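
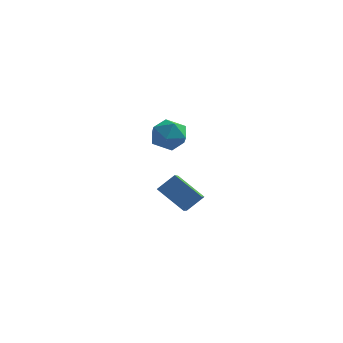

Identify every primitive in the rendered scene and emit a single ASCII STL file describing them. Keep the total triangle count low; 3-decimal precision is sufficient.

solid 
facet normal -0.793 0.246 0.557
outer loop
vertex -3.583 4.129 1.524
vertex -3.29 3.246 2.33
vertex -2.839 4.382 2.471
endloop
endfacet
facet normal -0.541 0.815 0.207
outer loop
vertex -3.583 4.129 1.524
vertex -2.839 4.382 2.471
vertex -2.588 4.832 1.354
endloop
endfacet
facet normal -0.557 0.670 -0.491
outer loop
vertex -3.583 4.129 1.524
vertex -2.588 4.832 1.354
vertex -2.885 3.975 0.523
endloop
endfacet
facet normal -0.819 0.010 -0.573
outer loop
vertex -3.583 4.129 1.524
vertex -2.885 3.975 0.523
vertex -3.319 2.995 1.126
endloop
endfacet
facet normal -0.965 -0.251 0.076
outer loop
vertex -3.583 4.129 1.524
vertex -3.319 2.995 1.126
vertex -3.29 3.246 2.33
endloop
endfacet
facet normal 0.141 0.907 0.397
outer loop
vertex -2.588 4.832 1.354
vertex -2.839 4.382 2.471
vertex -1.681 4.385 2.054
endloop
endfacet
facet normal -0.266 -0.014 0.964
outer loop
vertex -2.839 4.382 2.471
vertex -3.29 3.246 2.33
vertex -2.115 3.405 2.657
endloop
endfacet
facet normal -0.545 -0.818 0.184
outer loop
vertex -3.29 3.246 2.33
vertex -3.319 2.995 1.126
vertex -2.412 2.548 1.826
endloop
endfacet
facet normal -0.310 -0.395 -0.865
outer loop
vertex -3.319 2.995 1.126
vertex -2.885 3.975 0.523
vertex -2.161 2.998 0.709
endloop
endfacet
facet normal 0.113 0.671 -0.733
outer loop
vertex -2.885 3.975 0.523
vertex -2.588 4.832 1.354
vertex -1.71 4.134 0.85
endloop
endfacet
facet normal 0.819 -0.010 0.573
outer loop
vertex -1.417 3.251 1.656
vertex -1.681 4.385 2.054
vertex -2.115 3.405 2.657
endloop
endfacet
facet normal 0.557 -0.670 0.491
outer loop
vertex -1.417 3.251 1.656
vertex -2.115 3.405 2.657
vertex -2.412 2.548 1.826
endloop
endfacet
facet normal 0.541 -0.815 -0.207
outer loop
vertex -1.417 3.251 1.656
vertex -2.412 2.548 1.826
vertex -2.161 2.998 0.709
endloop
endfacet
facet normal 0.793 -0.246 -0.557
outer loop
vertex -1.417 3.251 1.656
vertex -2.161 2.998 0.709
vertex -1.71 4.134 0.85
endloop
endfacet
facet normal 0.965 0.251 -0.076
outer loop
vertex -1.417 3.251 1.656
vertex -1.71 4.134 0.85
vertex -1.681 4.385 2.054
endloop
endfacet
facet normal 0.310 0.395 0.865
outer loop
vertex -2.115 3.405 2.657
vertex -1.681 4.385 2.054
vertex -2.839 4.382 2.471
endloop
endfacet
facet normal -0.113 -0.671 0.733
outer loop
vertex -2.412 2.548 1.826
vertex -2.115 3.405 2.657
vertex -3.29 3.246 2.33
endloop
endfacet
facet normal -0.141 -0.907 -0.397
outer loop
vertex -2.161 2.998 0.709
vertex -2.412 2.548 1.826
vertex -3.319 2.995 1.126
endloop
endfacet
facet normal 0.266 0.014 -0.964
outer loop
vertex -1.71 4.134 0.85
vertex -2.161 2.998 0.709
vertex -2.885 3.975 0.523
endloop
endfacet
facet normal 0.545 0.818 -0.184
outer loop
vertex -1.681 4.385 2.054
vertex -1.71 4.134 0.85
vertex -2.588 4.832 1.354
endloop
endfacet
facet normal -0.629 -0.433 -0.646
outer loop
vertex 0.185 -4.381 0.049
vertex -1.362 -3.925 1.249
vertex -0.048 -2.567 -0.941
endloop
endfacet
facet normal 0.769 -0.227 -0.597
outer loop
vertex 0.782 -1.995 -0.089
vertex 0.185 -4.381 0.049
vertex -0.048 -2.567 -0.941
endloop
endfacet
facet normal -0.629 -0.433 -0.646
outer loop
vertex -0.048 -2.567 -0.941
vertex -1.362 -3.925 1.249
vertex -1.595 -2.111 0.259
endloop
endfacet
facet normal -0.112 0.872 -0.476
outer loop
vertex -1.595 -2.111 0.259
vertex 0.782 -1.995 -0.089
vertex -0.048 -2.567 -0.941
endloop
endfacet
facet normal 0.112 -0.872 0.476
outer loop
vertex 0.185 -4.381 0.049
vertex -0.532 -3.353 2.101
vertex -1.362 -3.925 1.249
endloop
endfacet
facet normal 0.769 -0.227 -0.597
outer loop
vertex 1.015 -3.809 0.901
vertex 0.185 -4.381 0.049
vertex 0.782 -1.995 -0.089
endloop
endfacet
facet normal 0.112 -0.872 0.476
outer loop
vertex 1.015 -3.809 0.901
vertex -0.532 -3.353 2.101
vertex 0.185 -4.381 0.049
endloop
endfacet
facet normal -0.769 0.227 0.597
outer loop
vertex -1.362 -3.925 1.249
vertex -0.532 -3.353 2.101
vertex -1.595 -2.111 0.259
endloop
endfacet
facet normal -0.112 0.872 -0.476
outer loop
vertex -0.765 -1.539 1.111
vertex 0.782 -1.995 -0.089
vertex -1.595 -2.111 0.259
endloop
endfacet
facet normal -0.769 0.227 0.597
outer loop
vertex -1.595 -2.111 0.259
vertex -0.532 -3.353 2.101
vertex -0.765 -1.539 1.111
endloop
endfacet
facet normal 0.629 0.433 0.646
outer loop
vertex -0.765 -1.539 1.111
vertex 1.015 -3.809 0.901
vertex 0.782 -1.995 -0.089
endloop
endfacet
facet normal 0.629 0.433 0.646
outer loop
vertex -0.532 -3.353 2.101
vertex 1.015 -3.809 0.901
vertex -0.765 -1.539 1.111
endloop
endfacet

endsolid


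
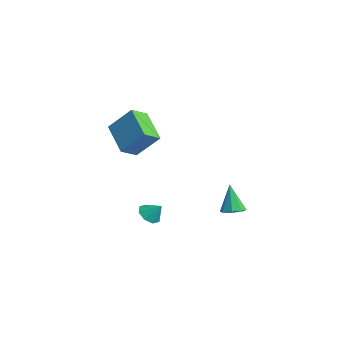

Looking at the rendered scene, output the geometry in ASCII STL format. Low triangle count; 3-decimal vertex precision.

solid 
facet normal 0.277 0.014 -0.961
outer loop
vertex 2.405 2.547 -1.726
vertex 1.804 2.841 -1.895
vertex 2.427 3.074 -1.712
endloop
endfacet
facet normal 0.808 -0.049 0.587
outer loop
vertex 2.405 2.547 -1.726
vertex 2.427 3.074 -1.712
vertex 1.316 2.819 -0.205
endloop
endfacet
facet normal 0.278 0.012 -0.961
outer loop
vertex 2.427 3.074 -1.712
vertex 1.804 2.841 -1.895
vertex 2.085 3.465 -1.806
endloop
endfacet
facet normal 0.572 0.627 0.528
outer loop
vertex 2.427 3.074 -1.712
vertex 2.085 3.465 -1.806
vertex 1.316 2.819 -0.205
endloop
endfacet
facet normal 0.277 0.012 -0.961
outer loop
vertex 2.085 3.465 -1.806
vertex 1.804 2.841 -1.895
vertex 1.578 3.491 -1.952
endloop
endfacet
facet normal -0.053 0.935 0.352
outer loop
vertex 2.085 3.465 -1.806
vertex 1.578 3.491 -1.952
vertex 1.316 2.819 -0.205
endloop
endfacet
facet normal 0.278 0.012 -0.961
outer loop
vertex 1.578 3.491 -1.952
vertex 1.804 2.841 -1.895
vertex 1.203 3.136 -2.065
endloop
endfacet
facet normal -0.704 0.692 0.161
outer loop
vertex 1.578 3.491 -1.952
vertex 1.203 3.136 -2.065
vertex 1.316 2.819 -0.205
endloop
endfacet
facet normal 0.278 0.012 -0.961
outer loop
vertex 1.203 3.136 -2.065
vertex 1.804 2.841 -1.895
vertex 1.181 2.608 -2.078
endloop
endfacet
facet normal -0.997 0.040 0.067
outer loop
vertex 1.203 3.136 -2.065
vertex 1.181 2.608 -2.078
vertex 1.316 2.819 -0.205
endloop
endfacet
facet normal 0.277 0.014 -0.961
outer loop
vertex 1.181 2.608 -2.078
vertex 1.804 2.841 -1.895
vertex 1.523 2.217 -1.985
endloop
endfacet
facet normal -0.761 -0.636 0.127
outer loop
vertex 1.181 2.608 -2.078
vertex 1.523 2.217 -1.985
vertex 1.316 2.819 -0.205
endloop
endfacet
facet normal 0.277 0.014 -0.961
outer loop
vertex 1.523 2.217 -1.985
vertex 1.804 2.841 -1.895
vertex 2.03 2.192 -1.839
endloop
endfacet
facet normal -0.134 -0.943 0.303
outer loop
vertex 1.523 2.217 -1.985
vertex 2.03 2.192 -1.839
vertex 1.316 2.819 -0.205
endloop
endfacet
facet normal 0.277 0.013 -0.961
outer loop
vertex 2.03 2.192 -1.839
vertex 1.804 2.841 -1.895
vertex 2.405 2.547 -1.726
endloop
endfacet
facet normal 0.515 -0.701 0.494
outer loop
vertex 2.03 2.192 -1.839
vertex 2.405 2.547 -1.726
vertex 1.316 2.819 -0.205
endloop
endfacet
facet normal -0.504 -0.478 -0.719
outer loop
vertex -0.006 -0.924 -3.051
vertex -0.609 -0.907 -2.64
vertex -0.312 -0.466 -3.141
endloop
endfacet
facet normal 0.834 0.524 -0.171
outer loop
vertex -0.006 -0.924 -3.051
vertex -0.312 -0.466 -3.141
vertex -0.091 -0.413 -1.9
endloop
endfacet
facet normal -0.503 -0.479 -0.720
outer loop
vertex -0.312 -0.466 -3.141
vertex -0.609 -0.907 -2.64
vertex -0.793 -0.266 -2.938
endloop
endfacet
facet normal 0.345 0.933 -0.101
outer loop
vertex -0.312 -0.466 -3.141
vertex -0.793 -0.266 -2.938
vertex -0.091 -0.413 -1.9
endloop
endfacet
facet normal -0.503 -0.479 -0.720
outer loop
vertex -0.793 -0.266 -2.938
vertex -0.609 -0.907 -2.64
vertex -1.166 -0.441 -2.561
endloop
endfacet
facet normal -0.184 0.948 0.259
outer loop
vertex -0.793 -0.266 -2.938
vertex -1.166 -0.441 -2.561
vertex -0.091 -0.413 -1.9
endloop
endfacet
facet normal -0.503 -0.479 -0.720
outer loop
vertex -1.166 -0.441 -2.561
vertex -0.609 -0.907 -2.64
vertex -1.213 -0.889 -2.23
endloop
endfacet
facet normal -0.444 0.562 0.698
outer loop
vertex -1.166 -0.441 -2.561
vertex -1.213 -0.889 -2.23
vertex -0.091 -0.413 -1.9
endloop
endfacet
facet normal -0.503 -0.479 -0.720
outer loop
vertex -1.213 -0.889 -2.23
vertex -0.609 -0.907 -2.64
vertex -0.906 -1.347 -2.14
endloop
endfacet
facet normal -0.282 -0.000 0.959
outer loop
vertex -1.213 -0.889 -2.23
vertex -0.906 -1.347 -2.14
vertex -0.091 -0.413 -1.9
endloop
endfacet
facet normal -0.503 -0.479 -0.720
outer loop
vertex -0.906 -1.347 -2.14
vertex -0.609 -0.907 -2.64
vertex -0.425 -1.547 -2.343
endloop
endfacet
facet normal 0.206 -0.408 0.889
outer loop
vertex -0.906 -1.347 -2.14
vertex -0.425 -1.547 -2.343
vertex -0.091 -0.413 -1.9
endloop
endfacet
facet normal -0.503 -0.479 -0.720
outer loop
vertex -0.425 -1.547 -2.343
vertex -0.609 -0.907 -2.64
vertex -0.052 -1.372 -2.72
endloop
endfacet
facet normal 0.735 -0.423 0.530
outer loop
vertex -0.425 -1.547 -2.343
vertex -0.052 -1.372 -2.72
vertex -0.091 -0.413 -1.9
endloop
endfacet
facet normal -0.503 -0.479 -0.719
outer loop
vertex -0.052 -1.372 -2.72
vertex -0.609 -0.907 -2.64
vertex -0.006 -0.924 -3.051
endloop
endfacet
facet normal 0.995 -0.036 0.090
outer loop
vertex -0.052 -1.372 -2.72
vertex -0.006 -0.924 -3.051
vertex -0.091 -0.413 -1.9
endloop
endfacet
facet normal -0.397 -0.561 -0.726
outer loop
vertex -0.233 -3.208 4.13
vertex -0.605 -2.266 3.605
vertex 1.543 -3.095 3.073
endloop
endfacet
facet normal 0.326 -0.826 0.460
outer loop
vertex 2.265 -2.074 4.395
vertex -0.233 -3.208 4.13
vertex 1.543 -3.095 3.073
endloop
endfacet
facet normal -0.397 -0.562 -0.726
outer loop
vertex 1.543 -3.095 3.073
vertex -0.605 -2.266 3.605
vertex 1.172 -2.154 2.548
endloop
endfacet
facet normal 0.858 0.054 -0.510
outer loop
vertex 1.172 -2.154 2.548
vertex 2.265 -2.074 4.395
vertex 1.543 -3.095 3.073
endloop
endfacet
facet normal -0.858 -0.054 0.511
outer loop
vertex -0.233 -3.208 4.13
vertex 0.117 -1.245 4.927
vertex -0.605 -2.266 3.605
endloop
endfacet
facet normal 0.326 -0.826 0.461
outer loop
vertex 0.488 -2.186 5.452
vertex -0.233 -3.208 4.13
vertex 2.265 -2.074 4.395
endloop
endfacet
facet normal -0.859 -0.054 0.510
outer loop
vertex 0.488 -2.186 5.452
vertex 0.117 -1.245 4.927
vertex -0.233 -3.208 4.13
endloop
endfacet
facet normal -0.326 0.826 -0.460
outer loop
vertex -0.605 -2.266 3.605
vertex 0.117 -1.245 4.927
vertex 1.172 -2.154 2.548
endloop
endfacet
facet normal 0.858 0.055 -0.510
outer loop
vertex 1.893 -1.132 3.87
vertex 2.265 -2.074 4.395
vertex 1.172 -2.154 2.548
endloop
endfacet
facet normal -0.326 0.826 -0.460
outer loop
vertex 1.172 -2.154 2.548
vertex 0.117 -1.245 4.927
vertex 1.893 -1.132 3.87
endloop
endfacet
facet normal 0.397 0.561 0.726
outer loop
vertex 1.893 -1.132 3.87
vertex 0.488 -2.186 5.452
vertex 2.265 -2.074 4.395
endloop
endfacet
facet normal 0.397 0.562 0.726
outer loop
vertex 0.117 -1.245 4.927
vertex 0.488 -2.186 5.452
vertex 1.893 -1.132 3.87
endloop
endfacet

endsolid


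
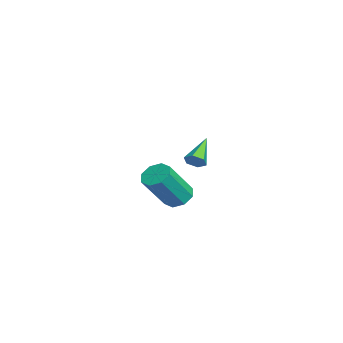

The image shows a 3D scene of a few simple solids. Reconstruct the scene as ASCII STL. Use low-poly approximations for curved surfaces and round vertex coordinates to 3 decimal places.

solid 
facet normal -0.353 0.505 -0.788
outer loop
vertex 2.219 -2.579 2.16
vertex 1.81 -3.078 2.023
vertex 1.772 -2.531 2.391
endloop
endfacet
facet normal 0.305 0.858 0.413
outer loop
vertex 2.219 -2.579 2.16
vertex 1.772 -2.531 2.391
vertex 2.88 -3.523 3.633
endloop
endfacet
facet normal 0.305 0.858 0.413
outer loop
vertex 2.88 -3.523 3.633
vertex 1.772 -2.531 2.391
vertex 2.433 -3.475 3.864
endloop
endfacet
facet normal 0.353 -0.505 0.788
outer loop
vertex 2.88 -3.523 3.633
vertex 2.433 -3.475 3.864
vertex 2.47 -4.022 3.497
endloop
endfacet
facet normal -0.355 0.505 -0.787
outer loop
vertex 1.772 -2.531 2.391
vertex 1.81 -3.078 2.023
vertex 1.348 -2.804 2.407
endloop
endfacet
facet normal -0.410 0.673 0.615
outer loop
vertex 1.772 -2.531 2.391
vertex 1.348 -2.804 2.407
vertex 2.433 -3.475 3.864
endloop
endfacet
facet normal -0.409 0.675 0.615
outer loop
vertex 2.433 -3.475 3.864
vertex 1.348 -2.804 2.407
vertex 2.008 -3.747 3.88
endloop
endfacet
facet normal 0.353 -0.505 0.788
outer loop
vertex 2.433 -3.475 3.864
vertex 2.008 -3.747 3.88
vertex 2.47 -4.022 3.497
endloop
endfacet
facet normal -0.354 0.506 -0.787
outer loop
vertex 1.348 -2.804 2.407
vertex 1.81 -3.078 2.023
vertex 1.193 -3.237 2.198
endloop
endfacet
facet normal -0.884 0.096 0.457
outer loop
vertex 1.348 -2.804 2.407
vertex 1.193 -3.237 2.198
vertex 2.008 -3.747 3.88
endloop
endfacet
facet normal -0.885 0.094 0.457
outer loop
vertex 2.008 -3.747 3.88
vertex 1.193 -3.237 2.198
vertex 1.854 -4.181 3.671
endloop
endfacet
facet normal 0.353 -0.505 0.788
outer loop
vertex 2.008 -3.747 3.88
vertex 1.854 -4.181 3.671
vertex 2.47 -4.022 3.497
endloop
endfacet
facet normal -0.353 0.505 -0.787
outer loop
vertex 1.193 -3.237 2.198
vertex 1.81 -3.078 2.023
vertex 1.4 -3.577 1.887
endloop
endfacet
facet normal -0.841 -0.540 0.031
outer loop
vertex 1.193 -3.237 2.198
vertex 1.4 -3.577 1.887
vertex 1.854 -4.181 3.671
endloop
endfacet
facet normal -0.841 -0.540 0.031
outer loop
vertex 1.854 -4.181 3.671
vertex 1.4 -3.577 1.887
vertex 2.061 -4.521 3.36
endloop
endfacet
facet normal 0.353 -0.505 0.787
outer loop
vertex 1.854 -4.181 3.671
vertex 2.061 -4.521 3.36
vertex 2.47 -4.022 3.497
endloop
endfacet
facet normal -0.353 0.505 -0.788
outer loop
vertex 1.4 -3.577 1.887
vertex 1.81 -3.078 2.023
vertex 1.847 -3.625 1.656
endloop
endfacet
facet normal -0.305 -0.858 -0.413
outer loop
vertex 1.4 -3.577 1.887
vertex 1.847 -3.625 1.656
vertex 2.061 -4.521 3.36
endloop
endfacet
facet normal -0.305 -0.858 -0.413
outer loop
vertex 2.061 -4.521 3.36
vertex 1.847 -3.625 1.656
vertex 2.508 -4.569 3.129
endloop
endfacet
facet normal 0.353 -0.505 0.788
outer loop
vertex 2.061 -4.521 3.36
vertex 2.508 -4.569 3.129
vertex 2.47 -4.022 3.497
endloop
endfacet
facet normal -0.353 0.505 -0.788
outer loop
vertex 1.847 -3.625 1.656
vertex 1.81 -3.078 2.023
vertex 2.272 -3.353 1.64
endloop
endfacet
facet normal 0.408 -0.674 -0.615
outer loop
vertex 1.847 -3.625 1.656
vertex 2.272 -3.353 1.64
vertex 2.508 -4.569 3.129
endloop
endfacet
facet normal 0.410 -0.673 -0.615
outer loop
vertex 2.508 -4.569 3.129
vertex 2.272 -3.353 1.64
vertex 2.932 -4.296 3.113
endloop
endfacet
facet normal 0.355 -0.505 0.787
outer loop
vertex 2.508 -4.569 3.129
vertex 2.932 -4.296 3.113
vertex 2.47 -4.022 3.497
endloop
endfacet
facet normal -0.353 0.505 -0.788
outer loop
vertex 2.272 -3.353 1.64
vertex 1.81 -3.078 2.023
vertex 2.426 -2.919 1.849
endloop
endfacet
facet normal 0.885 -0.094 -0.457
outer loop
vertex 2.272 -3.353 1.64
vertex 2.426 -2.919 1.849
vertex 2.932 -4.296 3.113
endloop
endfacet
facet normal 0.884 -0.095 -0.458
outer loop
vertex 2.932 -4.296 3.113
vertex 2.426 -2.919 1.849
vertex 3.087 -3.863 3.322
endloop
endfacet
facet normal 0.354 -0.506 0.787
outer loop
vertex 2.932 -4.296 3.113
vertex 3.087 -3.863 3.322
vertex 2.47 -4.022 3.497
endloop
endfacet
facet normal -0.353 0.505 -0.787
outer loop
vertex 2.426 -2.919 1.849
vertex 1.81 -3.078 2.023
vertex 2.219 -2.579 2.16
endloop
endfacet
facet normal 0.841 0.540 -0.031
outer loop
vertex 2.426 -2.919 1.849
vertex 2.219 -2.579 2.16
vertex 3.087 -3.863 3.322
endloop
endfacet
facet normal 0.841 0.540 -0.031
outer loop
vertex 3.087 -3.863 3.322
vertex 2.219 -2.579 2.16
vertex 2.88 -3.523 3.633
endloop
endfacet
facet normal 0.353 -0.505 0.787
outer loop
vertex 3.087 -3.863 3.322
vertex 2.88 -3.523 3.633
vertex 2.47 -4.022 3.497
endloop
endfacet
facet normal 0.752 -0.387 -0.534
outer loop
vertex -2.078 -2.097 2.594
vertex -2.31 -1.964 2.171
vertex -1.991 -1.649 2.392
endloop
endfacet
facet normal 0.413 0.307 0.858
outer loop
vertex -2.078 -2.097 2.594
vertex -1.991 -1.649 2.392
vertex -3.49 -1.356 3.009
endloop
endfacet
facet normal 0.752 -0.388 -0.533
outer loop
vertex -1.991 -1.649 2.392
vertex -2.31 -1.964 2.171
vertex -2.222 -1.516 1.969
endloop
endfacet
facet normal 0.253 0.954 0.162
outer loop
vertex -1.991 -1.649 2.392
vertex -2.222 -1.516 1.969
vertex -3.49 -1.356 3.009
endloop
endfacet
facet normal 0.752 -0.388 -0.533
outer loop
vertex -2.222 -1.516 1.969
vertex -2.31 -1.964 2.171
vertex -2.541 -1.832 1.749
endloop
endfacet
facet normal -0.360 0.750 -0.555
outer loop
vertex -2.222 -1.516 1.969
vertex -2.541 -1.832 1.749
vertex -3.49 -1.356 3.009
endloop
endfacet
facet normal 0.752 -0.388 -0.533
outer loop
vertex -2.541 -1.832 1.749
vertex -2.31 -1.964 2.171
vertex -2.629 -2.28 1.951
endloop
endfacet
facet normal -0.813 -0.099 -0.574
outer loop
vertex -2.541 -1.832 1.749
vertex -2.629 -2.28 1.951
vertex -3.49 -1.356 3.009
endloop
endfacet
facet normal 0.752 -0.387 -0.534
outer loop
vertex -2.629 -2.28 1.951
vertex -2.31 -1.964 2.171
vertex -2.397 -2.413 2.374
endloop
endfacet
facet normal -0.652 -0.748 0.123
outer loop
vertex -2.629 -2.28 1.951
vertex -2.397 -2.413 2.374
vertex -3.49 -1.356 3.009
endloop
endfacet
facet normal 0.752 -0.387 -0.534
outer loop
vertex -2.397 -2.413 2.374
vertex -2.31 -1.964 2.171
vertex -2.078 -2.097 2.594
endloop
endfacet
facet normal -0.039 -0.544 0.838
outer loop
vertex -2.397 -2.413 2.374
vertex -2.078 -2.097 2.594
vertex -3.49 -1.356 3.009
endloop
endfacet

endsolid


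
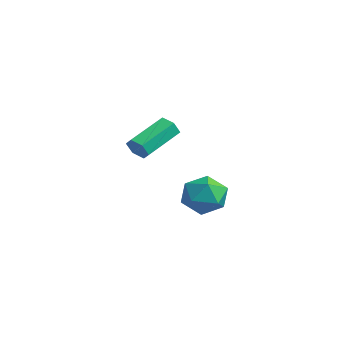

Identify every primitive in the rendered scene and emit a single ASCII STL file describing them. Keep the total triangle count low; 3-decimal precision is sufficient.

solid 
facet normal -0.762 0.521 0.385
outer loop
vertex 0.42 2.763 -0.465
vertex -0.075 1.932 -0.32
vertex 0.515 2.279 0.379
endloop
endfacet
facet normal -0.141 0.852 0.504
outer loop
vertex 0.42 2.763 -0.465
vertex 0.515 2.279 0.379
vertex 1.302 2.666 -0.054
endloop
endfacet
facet normal 0.166 0.978 -0.126
outer loop
vertex 0.42 2.763 -0.465
vertex 1.302 2.666 -0.054
vertex 1.198 2.559 -1.021
endloop
endfacet
facet normal -0.264 0.725 -0.636
outer loop
vertex 0.42 2.763 -0.465
vertex 1.198 2.559 -1.021
vertex 0.348 2.105 -1.185
endloop
endfacet
facet normal -0.837 0.443 -0.321
outer loop
vertex 0.42 2.763 -0.465
vertex 0.348 2.105 -1.185
vertex -0.075 1.932 -0.32
endloop
endfacet
facet normal 0.279 0.405 0.870
outer loop
vertex 1.302 2.666 -0.054
vertex 0.515 2.279 0.379
vertex 1.352 1.775 0.345
endloop
endfacet
facet normal -0.725 -0.130 0.676
outer loop
vertex 0.515 2.279 0.379
vertex -0.075 1.932 -0.32
vertex 0.502 1.321 0.181
endloop
endfacet
facet normal -0.847 -0.256 -0.466
outer loop
vertex -0.075 1.932 -0.32
vertex 0.348 2.105 -1.185
vertex 0.398 1.214 -0.786
endloop
endfacet
facet normal 0.081 0.201 -0.976
outer loop
vertex 0.348 2.105 -1.185
vertex 1.198 2.559 -1.021
vertex 1.185 1.601 -1.219
endloop
endfacet
facet normal 0.778 0.610 -0.151
outer loop
vertex 1.198 2.559 -1.021
vertex 1.302 2.666 -0.054
vertex 1.775 1.948 -0.52
endloop
endfacet
facet normal 0.264 -0.725 0.636
outer loop
vertex 1.28 1.117 -0.375
vertex 1.352 1.775 0.345
vertex 0.502 1.321 0.181
endloop
endfacet
facet normal -0.166 -0.978 0.126
outer loop
vertex 1.28 1.117 -0.375
vertex 0.502 1.321 0.181
vertex 0.398 1.214 -0.786
endloop
endfacet
facet normal 0.141 -0.852 -0.504
outer loop
vertex 1.28 1.117 -0.375
vertex 0.398 1.214 -0.786
vertex 1.185 1.601 -1.219
endloop
endfacet
facet normal 0.762 -0.521 -0.385
outer loop
vertex 1.28 1.117 -0.375
vertex 1.185 1.601 -1.219
vertex 1.775 1.948 -0.52
endloop
endfacet
facet normal 0.837 -0.443 0.321
outer loop
vertex 1.28 1.117 -0.375
vertex 1.775 1.948 -0.52
vertex 1.352 1.775 0.345
endloop
endfacet
facet normal -0.081 -0.201 0.976
outer loop
vertex 0.502 1.321 0.181
vertex 1.352 1.775 0.345
vertex 0.515 2.279 0.379
endloop
endfacet
facet normal -0.778 -0.610 0.151
outer loop
vertex 0.398 1.214 -0.786
vertex 0.502 1.321 0.181
vertex -0.075 1.932 -0.32
endloop
endfacet
facet normal -0.279 -0.405 -0.870
outer loop
vertex 1.185 1.601 -1.219
vertex 0.398 1.214 -0.786
vertex 0.348 2.105 -1.185
endloop
endfacet
facet normal 0.725 0.130 -0.676
outer loop
vertex 1.775 1.948 -0.52
vertex 1.185 1.601 -1.219
vertex 1.198 2.559 -1.021
endloop
endfacet
facet normal 0.847 0.256 0.466
outer loop
vertex 1.352 1.775 0.345
vertex 1.775 1.948 -0.52
vertex 1.302 2.666 -0.054
endloop
endfacet
facet normal 0.209 -0.884 -0.419
outer loop
vertex 3.898 -2.412 3.851
vertex 3.489 -2.366 3.55
vertex 3.941 -2.186 3.396
endloop
endfacet
facet normal 0.974 0.151 0.167
outer loop
vertex 3.898 -2.412 3.851
vertex 3.941 -2.186 3.396
vertex 3.56 -0.981 4.531
endloop
endfacet
facet normal 0.974 0.151 0.167
outer loop
vertex 3.56 -0.981 4.531
vertex 3.941 -2.186 3.396
vertex 3.603 -0.755 4.076
endloop
endfacet
facet normal -0.207 0.884 0.419
outer loop
vertex 3.56 -0.981 4.531
vertex 3.603 -0.755 4.076
vertex 3.151 -0.934 4.23
endloop
endfacet
facet normal 0.208 -0.883 -0.421
outer loop
vertex 3.941 -2.186 3.396
vertex 3.489 -2.366 3.55
vertex 3.532 -2.139 3.095
endloop
endfacet
facet normal 0.560 0.460 -0.689
outer loop
vertex 3.941 -2.186 3.396
vertex 3.532 -2.139 3.095
vertex 3.603 -0.755 4.076
endloop
endfacet
facet normal 0.560 0.460 -0.689
outer loop
vertex 3.603 -0.755 4.076
vertex 3.532 -2.139 3.095
vertex 3.194 -0.708 3.775
endloop
endfacet
facet normal -0.207 0.884 0.419
outer loop
vertex 3.603 -0.755 4.076
vertex 3.194 -0.708 3.775
vertex 3.151 -0.934 4.23
endloop
endfacet
facet normal 0.208 -0.883 -0.421
outer loop
vertex 3.532 -2.139 3.095
vertex 3.489 -2.366 3.55
vertex 3.08 -2.319 3.249
endloop
endfacet
facet normal -0.415 0.309 -0.856
outer loop
vertex 3.532 -2.139 3.095
vertex 3.08 -2.319 3.249
vertex 3.194 -0.708 3.775
endloop
endfacet
facet normal -0.415 0.309 -0.856
outer loop
vertex 3.194 -0.708 3.775
vertex 3.08 -2.319 3.249
vertex 2.742 -0.888 3.929
endloop
endfacet
facet normal -0.209 0.884 0.419
outer loop
vertex 3.194 -0.708 3.775
vertex 2.742 -0.888 3.929
vertex 3.151 -0.934 4.23
endloop
endfacet
facet normal 0.207 -0.884 -0.419
outer loop
vertex 3.08 -2.319 3.249
vertex 3.489 -2.366 3.55
vertex 3.037 -2.545 3.704
endloop
endfacet
facet normal -0.974 -0.151 -0.167
outer loop
vertex 3.08 -2.319 3.249
vertex 3.037 -2.545 3.704
vertex 2.742 -0.888 3.929
endloop
endfacet
facet normal -0.974 -0.151 -0.167
outer loop
vertex 2.742 -0.888 3.929
vertex 3.037 -2.545 3.704
vertex 2.699 -1.114 4.384
endloop
endfacet
facet normal -0.209 0.884 0.419
outer loop
vertex 2.742 -0.888 3.929
vertex 2.699 -1.114 4.384
vertex 3.151 -0.934 4.23
endloop
endfacet
facet normal 0.207 -0.884 -0.419
outer loop
vertex 3.037 -2.545 3.704
vertex 3.489 -2.366 3.55
vertex 3.446 -2.592 4.005
endloop
endfacet
facet normal -0.560 -0.460 0.689
outer loop
vertex 3.037 -2.545 3.704
vertex 3.446 -2.592 4.005
vertex 2.699 -1.114 4.384
endloop
endfacet
facet normal -0.560 -0.460 0.689
outer loop
vertex 2.699 -1.114 4.384
vertex 3.446 -2.592 4.005
vertex 3.108 -1.161 4.685
endloop
endfacet
facet normal -0.208 0.883 0.421
outer loop
vertex 2.699 -1.114 4.384
vertex 3.108 -1.161 4.685
vertex 3.151 -0.934 4.23
endloop
endfacet
facet normal 0.209 -0.884 -0.419
outer loop
vertex 3.446 -2.592 4.005
vertex 3.489 -2.366 3.55
vertex 3.898 -2.412 3.851
endloop
endfacet
facet normal 0.415 -0.309 0.856
outer loop
vertex 3.446 -2.592 4.005
vertex 3.898 -2.412 3.851
vertex 3.108 -1.161 4.685
endloop
endfacet
facet normal 0.415 -0.309 0.856
outer loop
vertex 3.108 -1.161 4.685
vertex 3.898 -2.412 3.851
vertex 3.56 -0.981 4.531
endloop
endfacet
facet normal -0.208 0.883 0.421
outer loop
vertex 3.108 -1.161 4.685
vertex 3.56 -0.981 4.531
vertex 3.151 -0.934 4.23
endloop
endfacet

endsolid


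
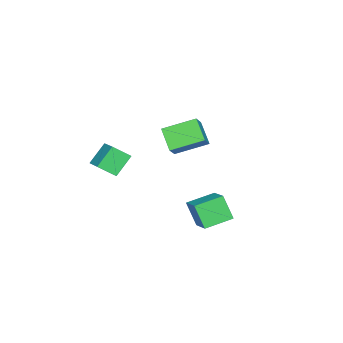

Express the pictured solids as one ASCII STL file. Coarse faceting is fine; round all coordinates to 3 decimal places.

solid 
facet normal -0.626 -0.665 -0.407
outer loop
vertex 1.147 -4.734 0.451
vertex 0.697 -3.877 -0.257
vertex 2.152 -5.054 -0.573
endloop
endfacet
facet normal 0.375 -0.714 0.591
outer loop
vertex 3.123 -4.023 0.057
vertex 1.147 -4.734 0.451
vertex 2.152 -5.054 -0.573
endloop
endfacet
facet normal -0.626 -0.665 -0.407
outer loop
vertex 2.152 -5.054 -0.573
vertex 0.697 -3.877 -0.257
vertex 1.702 -4.196 -1.282
endloop
endfacet
facet normal 0.683 -0.218 -0.697
outer loop
vertex 1.702 -4.196 -1.282
vertex 3.123 -4.023 0.057
vertex 2.152 -5.054 -0.573
endloop
endfacet
facet normal -0.683 0.217 0.697
outer loop
vertex 1.147 -4.734 0.451
vertex 1.668 -2.846 0.373
vertex 0.697 -3.877 -0.257
endloop
endfacet
facet normal 0.375 -0.715 0.590
outer loop
vertex 2.118 -3.704 1.082
vertex 1.147 -4.734 0.451
vertex 3.123 -4.023 0.057
endloop
endfacet
facet normal -0.683 0.217 0.697
outer loop
vertex 2.118 -3.704 1.082
vertex 1.668 -2.846 0.373
vertex 1.147 -4.734 0.451
endloop
endfacet
facet normal -0.375 0.714 -0.590
outer loop
vertex 0.697 -3.877 -0.257
vertex 1.668 -2.846 0.373
vertex 1.702 -4.196 -1.282
endloop
endfacet
facet normal 0.683 -0.217 -0.697
outer loop
vertex 2.673 -3.166 -0.651
vertex 3.123 -4.023 0.057
vertex 1.702 -4.196 -1.282
endloop
endfacet
facet normal -0.374 0.715 -0.591
outer loop
vertex 1.702 -4.196 -1.282
vertex 1.668 -2.846 0.373
vertex 2.673 -3.166 -0.651
endloop
endfacet
facet normal 0.626 0.665 0.407
outer loop
vertex 2.673 -3.166 -0.651
vertex 2.118 -3.704 1.082
vertex 3.123 -4.023 0.057
endloop
endfacet
facet normal 0.626 0.665 0.407
outer loop
vertex 1.668 -2.846 0.373
vertex 2.118 -3.704 1.082
vertex 2.673 -3.166 -0.651
endloop
endfacet
facet normal -0.762 0.616 0.201
outer loop
vertex 1.562 1.87 -0.976
vertex 2.526 2.835 -0.283
vertex 1.79 2.578 -2.279
endloop
endfacet
facet normal -0.630 -0.631 -0.453
outer loop
vertex 2.994 1.605 -2.597
vertex 1.562 1.87 -0.976
vertex 1.79 2.578 -2.279
endloop
endfacet
facet normal -0.762 0.616 0.202
outer loop
vertex 1.79 2.578 -2.279
vertex 2.526 2.835 -0.283
vertex 2.754 3.543 -1.585
endloop
endfacet
facet normal 0.152 0.472 -0.868
outer loop
vertex 2.754 3.543 -1.585
vertex 2.994 1.605 -2.597
vertex 1.79 2.578 -2.279
endloop
endfacet
facet normal -0.152 -0.472 0.868
outer loop
vertex 1.562 1.87 -0.976
vertex 3.73 1.862 -0.601
vertex 2.526 2.835 -0.283
endloop
endfacet
facet normal -0.630 -0.631 -0.453
outer loop
vertex 2.766 0.897 -1.295
vertex 1.562 1.87 -0.976
vertex 2.994 1.605 -2.597
endloop
endfacet
facet normal -0.152 -0.473 0.868
outer loop
vertex 2.766 0.897 -1.295
vertex 3.73 1.862 -0.601
vertex 1.562 1.87 -0.976
endloop
endfacet
facet normal 0.630 0.631 0.453
outer loop
vertex 2.526 2.835 -0.283
vertex 3.73 1.862 -0.601
vertex 2.754 3.543 -1.585
endloop
endfacet
facet normal 0.152 0.472 -0.868
outer loop
vertex 3.958 2.57 -1.904
vertex 2.994 1.605 -2.597
vertex 2.754 3.543 -1.585
endloop
endfacet
facet normal 0.630 0.631 0.453
outer loop
vertex 2.754 3.543 -1.585
vertex 3.73 1.862 -0.601
vertex 3.958 2.57 -1.904
endloop
endfacet
facet normal 0.762 -0.616 -0.202
outer loop
vertex 3.958 2.57 -1.904
vertex 2.766 0.897 -1.295
vertex 2.994 1.605 -2.597
endloop
endfacet
facet normal 0.762 -0.616 -0.201
outer loop
vertex 3.73 1.862 -0.601
vertex 2.766 0.897 -1.295
vertex 3.958 2.57 -1.904
endloop
endfacet
facet normal -0.514 -0.598 0.615
outer loop
vertex -0.779 -2.431 1.17
vertex -1.731 -0.876 1.886
vertex -1.549 -2.553 0.409
endloop
endfacet
facet normal 0.487 -0.793 -0.365
outer loop
vertex -0.769 -1.644 -0.526
vertex -0.779 -2.431 1.17
vertex -1.549 -2.553 0.409
endloop
endfacet
facet normal -0.514 -0.598 0.615
outer loop
vertex -1.549 -2.553 0.409
vertex -1.731 -0.876 1.886
vertex -2.502 -0.997 1.125
endloop
endfacet
facet normal -0.707 -0.112 -0.698
outer loop
vertex -2.502 -0.997 1.125
vertex -0.769 -1.644 -0.526
vertex -1.549 -2.553 0.409
endloop
endfacet
facet normal 0.707 0.111 0.698
outer loop
vertex -0.779 -2.431 1.17
vertex -0.951 0.033 0.951
vertex -1.731 -0.876 1.886
endloop
endfacet
facet normal 0.486 -0.794 -0.366
outer loop
vertex 0.002 -1.523 0.235
vertex -0.779 -2.431 1.17
vertex -0.769 -1.644 -0.526
endloop
endfacet
facet normal 0.707 0.111 0.699
outer loop
vertex 0.002 -1.523 0.235
vertex -0.951 0.033 0.951
vertex -0.779 -2.431 1.17
endloop
endfacet
facet normal -0.486 0.794 0.366
outer loop
vertex -1.731 -0.876 1.886
vertex -0.951 0.033 0.951
vertex -2.502 -0.997 1.125
endloop
endfacet
facet normal -0.707 -0.111 -0.698
outer loop
vertex -1.721 -0.089 0.19
vertex -0.769 -1.644 -0.526
vertex -2.502 -0.997 1.125
endloop
endfacet
facet normal -0.486 0.794 0.365
outer loop
vertex -2.502 -0.997 1.125
vertex -0.951 0.033 0.951
vertex -1.721 -0.089 0.19
endloop
endfacet
facet normal 0.514 0.598 -0.615
outer loop
vertex -1.721 -0.089 0.19
vertex 0.002 -1.523 0.235
vertex -0.769 -1.644 -0.526
endloop
endfacet
facet normal 0.514 0.598 -0.616
outer loop
vertex -0.951 0.033 0.951
vertex 0.002 -1.523 0.235
vertex -1.721 -0.089 0.19
endloop
endfacet

endsolid


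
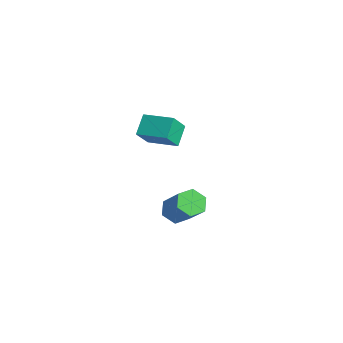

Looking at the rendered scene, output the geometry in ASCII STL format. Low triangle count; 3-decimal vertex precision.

solid 
facet normal -0.513 0.590 0.623
outer loop
vertex -1.76 -2.894 -1.826
vertex -0.605 -2.113 -1.614
vertex -2.065 -2.195 -2.74
endloop
endfacet
facet normal -0.819 -0.554 -0.150
outer loop
vertex -1.515 -2.827 -3.406
vertex -1.76 -2.894 -1.826
vertex -2.065 -2.195 -2.74
endloop
endfacet
facet normal -0.513 0.590 0.623
outer loop
vertex -2.065 -2.195 -2.74
vertex -0.605 -2.113 -1.614
vertex -0.91 -1.414 -2.528
endloop
endfacet
facet normal -0.256 0.587 -0.768
outer loop
vertex -0.91 -1.414 -2.528
vertex -1.515 -2.827 -3.406
vertex -2.065 -2.195 -2.74
endloop
endfacet
facet normal 0.256 -0.587 0.768
outer loop
vertex -1.76 -2.894 -1.826
vertex -0.055 -2.745 -2.28
vertex -0.605 -2.113 -1.614
endloop
endfacet
facet normal -0.819 -0.554 -0.150
outer loop
vertex -1.21 -3.526 -2.492
vertex -1.76 -2.894 -1.826
vertex -1.515 -2.827 -3.406
endloop
endfacet
facet normal 0.256 -0.587 0.768
outer loop
vertex -1.21 -3.526 -2.492
vertex -0.055 -2.745 -2.28
vertex -1.76 -2.894 -1.826
endloop
endfacet
facet normal 0.819 0.554 0.150
outer loop
vertex -0.605 -2.113 -1.614
vertex -0.055 -2.745 -2.28
vertex -0.91 -1.414 -2.528
endloop
endfacet
facet normal -0.256 0.587 -0.768
outer loop
vertex -0.36 -2.046 -3.194
vertex -1.515 -2.827 -3.406
vertex -0.91 -1.414 -2.528
endloop
endfacet
facet normal 0.819 0.554 0.150
outer loop
vertex -0.91 -1.414 -2.528
vertex -0.055 -2.745 -2.28
vertex -0.36 -2.046 -3.194
endloop
endfacet
facet normal 0.513 -0.590 -0.623
outer loop
vertex -0.36 -2.046 -3.194
vertex -1.21 -3.526 -2.492
vertex -1.515 -2.827 -3.406
endloop
endfacet
facet normal 0.513 -0.590 -0.623
outer loop
vertex -0.055 -2.745 -2.28
vertex -1.21 -3.526 -2.492
vertex -0.36 -2.046 -3.194
endloop
endfacet
facet normal -0.683 -0.030 -0.730
outer loop
vertex 3.433 -3.651 -4.532
vertex 3.039 -4.015 -4.148
vertex 2.996 -3.357 -4.135
endloop
endfacet
facet normal 0.306 0.895 -0.325
outer loop
vertex 3.433 -3.651 -4.532
vertex 2.996 -3.357 -4.135
vertex 4.554 -3.6 -3.337
endloop
endfacet
facet normal 0.306 0.895 -0.325
outer loop
vertex 4.554 -3.6 -3.337
vertex 2.996 -3.357 -4.135
vertex 4.117 -3.306 -2.939
endloop
endfacet
facet normal 0.684 0.031 0.728
outer loop
vertex 4.554 -3.6 -3.337
vertex 4.117 -3.306 -2.939
vertex 4.161 -3.965 -2.952
endloop
endfacet
facet normal -0.684 -0.030 -0.729
outer loop
vertex 2.996 -3.357 -4.135
vertex 3.039 -4.015 -4.148
vertex 2.602 -3.721 -3.75
endloop
endfacet
facet normal -0.420 0.834 0.358
outer loop
vertex 2.996 -3.357 -4.135
vertex 2.602 -3.721 -3.75
vertex 4.117 -3.306 -2.939
endloop
endfacet
facet normal -0.421 0.832 0.360
outer loop
vertex 4.117 -3.306 -2.939
vertex 2.602 -3.721 -3.75
vertex 3.724 -3.671 -2.555
endloop
endfacet
facet normal 0.684 0.031 0.729
outer loop
vertex 4.117 -3.306 -2.939
vertex 3.724 -3.671 -2.555
vertex 4.161 -3.965 -2.952
endloop
endfacet
facet normal -0.684 -0.031 -0.728
outer loop
vertex 2.602 -3.721 -3.75
vertex 3.039 -4.015 -4.148
vertex 2.646 -4.38 -3.763
endloop
endfacet
facet normal -0.726 -0.062 0.685
outer loop
vertex 2.602 -3.721 -3.75
vertex 2.646 -4.38 -3.763
vertex 3.724 -3.671 -2.555
endloop
endfacet
facet normal -0.727 -0.061 0.684
outer loop
vertex 3.724 -3.671 -2.555
vertex 2.646 -4.38 -3.763
vertex 3.767 -4.329 -2.568
endloop
endfacet
facet normal 0.683 0.030 0.730
outer loop
vertex 3.724 -3.671 -2.555
vertex 3.767 -4.329 -2.568
vertex 4.161 -3.965 -2.952
endloop
endfacet
facet normal -0.684 -0.031 -0.728
outer loop
vertex 2.646 -4.38 -3.763
vertex 3.039 -4.015 -4.148
vertex 3.083 -4.674 -4.161
endloop
endfacet
facet normal -0.306 -0.895 0.325
outer loop
vertex 2.646 -4.38 -3.763
vertex 3.083 -4.674 -4.161
vertex 3.767 -4.329 -2.568
endloop
endfacet
facet normal -0.306 -0.895 0.325
outer loop
vertex 3.767 -4.329 -2.568
vertex 3.083 -4.674 -4.161
vertex 4.204 -4.623 -2.965
endloop
endfacet
facet normal 0.683 0.030 0.730
outer loop
vertex 3.767 -4.329 -2.568
vertex 4.204 -4.623 -2.965
vertex 4.161 -3.965 -2.952
endloop
endfacet
facet normal -0.684 -0.031 -0.729
outer loop
vertex 3.083 -4.674 -4.161
vertex 3.039 -4.015 -4.148
vertex 3.476 -4.309 -4.545
endloop
endfacet
facet normal 0.422 -0.832 -0.360
outer loop
vertex 3.083 -4.674 -4.161
vertex 3.476 -4.309 -4.545
vertex 4.204 -4.623 -2.965
endloop
endfacet
facet normal 0.419 -0.834 -0.359
outer loop
vertex 4.204 -4.623 -2.965
vertex 3.476 -4.309 -4.545
vertex 4.598 -4.259 -3.35
endloop
endfacet
facet normal 0.684 0.030 0.729
outer loop
vertex 4.204 -4.623 -2.965
vertex 4.598 -4.259 -3.35
vertex 4.161 -3.965 -2.952
endloop
endfacet
facet normal -0.683 -0.030 -0.730
outer loop
vertex 3.476 -4.309 -4.545
vertex 3.039 -4.015 -4.148
vertex 3.433 -3.651 -4.532
endloop
endfacet
facet normal 0.726 0.061 -0.685
outer loop
vertex 3.476 -4.309 -4.545
vertex 3.433 -3.651 -4.532
vertex 4.598 -4.259 -3.35
endloop
endfacet
facet normal 0.727 0.062 -0.684
outer loop
vertex 4.598 -4.259 -3.35
vertex 3.433 -3.651 -4.532
vertex 4.554 -3.6 -3.337
endloop
endfacet
facet normal 0.684 0.031 0.728
outer loop
vertex 4.598 -4.259 -3.35
vertex 4.554 -3.6 -3.337
vertex 4.161 -3.965 -2.952
endloop
endfacet

endsolid


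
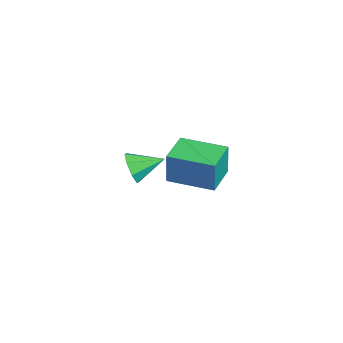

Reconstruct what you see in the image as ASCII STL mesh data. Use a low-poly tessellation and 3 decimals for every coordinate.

solid 
facet normal -0.870 0.484 0.091
outer loop
vertex 0.427 -0.877 0.132
vertex 1.215 0.549 0.077
vertex 0.308 -0.859 -1.102
endloop
endfacet
facet normal -0.483 -0.875 0.034
outer loop
vertex 1.405 -1.469 -1.217
vertex 0.427 -0.877 0.132
vertex 0.308 -0.859 -1.102
endloop
endfacet
facet normal -0.870 0.484 0.091
outer loop
vertex 0.308 -0.859 -1.102
vertex 1.215 0.549 0.077
vertex 1.096 0.567 -1.157
endloop
endfacet
facet normal -0.096 0.015 -0.995
outer loop
vertex 1.096 0.567 -1.157
vertex 1.405 -1.469 -1.217
vertex 0.308 -0.859 -1.102
endloop
endfacet
facet normal 0.096 -0.015 0.995
outer loop
vertex 0.427 -0.877 0.132
vertex 2.312 -0.061 -0.038
vertex 1.215 0.549 0.077
endloop
endfacet
facet normal -0.483 -0.875 0.034
outer loop
vertex 1.524 -1.487 0.017
vertex 0.427 -0.877 0.132
vertex 1.405 -1.469 -1.217
endloop
endfacet
facet normal 0.096 -0.015 0.995
outer loop
vertex 1.524 -1.487 0.017
vertex 2.312 -0.061 -0.038
vertex 0.427 -0.877 0.132
endloop
endfacet
facet normal 0.483 0.875 -0.034
outer loop
vertex 1.215 0.549 0.077
vertex 2.312 -0.061 -0.038
vertex 1.096 0.567 -1.157
endloop
endfacet
facet normal -0.096 0.015 -0.995
outer loop
vertex 2.193 -0.043 -1.272
vertex 1.405 -1.469 -1.217
vertex 1.096 0.567 -1.157
endloop
endfacet
facet normal 0.483 0.875 -0.034
outer loop
vertex 1.096 0.567 -1.157
vertex 2.312 -0.061 -0.038
vertex 2.193 -0.043 -1.272
endloop
endfacet
facet normal 0.870 -0.484 -0.091
outer loop
vertex 2.193 -0.043 -1.272
vertex 1.524 -1.487 0.017
vertex 1.405 -1.469 -1.217
endloop
endfacet
facet normal 0.870 -0.484 -0.091
outer loop
vertex 2.312 -0.061 -0.038
vertex 1.524 -1.487 0.017
vertex 2.193 -0.043 -1.272
endloop
endfacet
facet normal -0.054 -0.940 -0.337
outer loop
vertex -2.136 -2.349 -2.667
vertex -2.532 -2.134 -3.203
vertex -1.845 -2.212 -3.095
endloop
endfacet
facet normal 0.763 0.246 0.598
outer loop
vertex -2.136 -2.349 -2.667
vertex -1.845 -2.212 -3.095
vertex -2.468 -1.006 -2.797
endloop
endfacet
facet normal -0.054 -0.940 -0.338
outer loop
vertex -1.845 -2.212 -3.095
vertex -2.532 -2.134 -3.203
vertex -1.956 -2.029 -3.586
endloop
endfacet
facet normal 0.885 0.464 -0.027
outer loop
vertex -1.845 -2.212 -3.095
vertex -1.956 -2.029 -3.586
vertex -2.468 -1.006 -2.797
endloop
endfacet
facet normal -0.054 -0.939 -0.339
outer loop
vertex -1.956 -2.029 -3.586
vertex -2.532 -2.134 -3.203
vertex -2.404 -1.907 -3.853
endloop
endfacet
facet normal 0.506 0.671 -0.542
outer loop
vertex -1.956 -2.029 -3.586
vertex -2.404 -1.907 -3.853
vertex -2.468 -1.006 -2.797
endloop
endfacet
facet normal -0.052 -0.940 -0.338
outer loop
vertex -2.404 -1.907 -3.853
vertex -2.532 -2.134 -3.203
vertex -2.928 -1.919 -3.739
endloop
endfacet
facet normal -0.158 0.746 -0.646
outer loop
vertex -2.404 -1.907 -3.853
vertex -2.928 -1.919 -3.739
vertex -2.468 -1.006 -2.797
endloop
endfacet
facet normal -0.054 -0.940 -0.337
outer loop
vertex -2.928 -1.919 -3.739
vertex -2.532 -2.134 -3.203
vertex -3.219 -2.056 -3.311
endloop
endfacet
facet normal -0.712 0.645 -0.278
outer loop
vertex -2.928 -1.919 -3.739
vertex -3.219 -2.056 -3.311
vertex -2.468 -1.006 -2.797
endloop
endfacet
facet normal -0.054 -0.940 -0.337
outer loop
vertex -3.219 -2.056 -3.311
vertex -2.532 -2.134 -3.203
vertex -3.108 -2.239 -2.819
endloop
endfacet
facet normal -0.835 0.427 0.347
outer loop
vertex -3.219 -2.056 -3.311
vertex -3.108 -2.239 -2.819
vertex -2.468 -1.006 -2.797
endloop
endfacet
facet normal -0.054 -0.940 -0.337
outer loop
vertex -3.108 -2.239 -2.819
vertex -2.532 -2.134 -3.203
vertex -2.66 -2.36 -2.553
endloop
endfacet
facet normal -0.453 0.220 0.864
outer loop
vertex -3.108 -2.239 -2.819
vertex -2.66 -2.36 -2.553
vertex -2.468 -1.006 -2.797
endloop
endfacet
facet normal -0.054 -0.940 -0.337
outer loop
vertex -2.66 -2.36 -2.553
vertex -2.532 -2.134 -3.203
vertex -2.136 -2.349 -2.667
endloop
endfacet
facet normal 0.207 0.145 0.967
outer loop
vertex -2.66 -2.36 -2.553
vertex -2.136 -2.349 -2.667
vertex -2.468 -1.006 -2.797
endloop
endfacet

endsolid


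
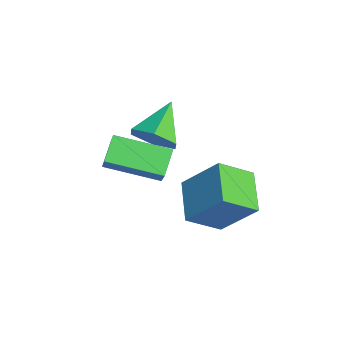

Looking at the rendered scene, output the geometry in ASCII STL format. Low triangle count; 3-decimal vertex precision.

solid 
facet normal -0.948 0.160 0.276
outer loop
vertex 0.818 1.902 1.402
vertex 0.759 3.119 0.494
vertex 0.224 0.817 -0.013
endloop
endfacet
facet normal 0.039 -0.801 0.598
outer loop
vertex 1.741 0.561 -0.454
vertex 0.818 1.902 1.402
vertex 0.224 0.817 -0.013
endloop
endfacet
facet normal -0.948 0.160 0.275
outer loop
vertex 0.224 0.817 -0.013
vertex 0.759 3.119 0.494
vertex 0.165 2.034 -0.922
endloop
endfacet
facet normal -0.316 -0.577 -0.753
outer loop
vertex 0.165 2.034 -0.922
vertex 1.741 0.561 -0.454
vertex 0.224 0.817 -0.013
endloop
endfacet
facet normal 0.316 0.577 0.753
outer loop
vertex 0.818 1.902 1.402
vertex 2.276 2.863 0.053
vertex 0.759 3.119 0.494
endloop
endfacet
facet normal 0.038 -0.801 0.598
outer loop
vertex 2.335 1.646 0.962
vertex 0.818 1.902 1.402
vertex 1.741 0.561 -0.454
endloop
endfacet
facet normal 0.316 0.578 0.753
outer loop
vertex 2.335 1.646 0.962
vertex 2.276 2.863 0.053
vertex 0.818 1.902 1.402
endloop
endfacet
facet normal -0.039 0.801 -0.598
outer loop
vertex 0.759 3.119 0.494
vertex 2.276 2.863 0.053
vertex 0.165 2.034 -0.922
endloop
endfacet
facet normal -0.316 -0.577 -0.753
outer loop
vertex 1.682 1.778 -1.362
vertex 1.741 0.561 -0.454
vertex 0.165 2.034 -0.922
endloop
endfacet
facet normal -0.038 0.801 -0.598
outer loop
vertex 0.165 2.034 -0.922
vertex 2.276 2.863 0.053
vertex 1.682 1.778 -1.362
endloop
endfacet
facet normal 0.948 -0.160 -0.275
outer loop
vertex 1.682 1.778 -1.362
vertex 2.335 1.646 0.962
vertex 1.741 0.561 -0.454
endloop
endfacet
facet normal 0.948 -0.160 -0.275
outer loop
vertex 2.276 2.863 0.053
vertex 2.335 1.646 0.962
vertex 1.682 1.778 -1.362
endloop
endfacet
facet normal -0.714 0.448 0.538
outer loop
vertex 1.116 -1.606 4.055
vertex 1.882 0.126 3.631
vertex 0.376 -1.533 3.012
endloop
endfacet
facet normal -0.396 -0.892 0.218
outer loop
vertex 1.098 -1.986 2.469
vertex 1.116 -1.606 4.055
vertex 0.376 -1.533 3.012
endloop
endfacet
facet normal -0.714 0.448 0.538
outer loop
vertex 0.376 -1.533 3.012
vertex 1.882 0.126 3.631
vertex 1.143 0.198 2.589
endloop
endfacet
facet normal -0.577 0.057 -0.815
outer loop
vertex 1.143 0.198 2.589
vertex 1.098 -1.986 2.469
vertex 0.376 -1.533 3.012
endloop
endfacet
facet normal 0.577 -0.056 0.815
outer loop
vertex 1.116 -1.606 4.055
vertex 2.604 -0.327 3.088
vertex 1.882 0.126 3.631
endloop
endfacet
facet normal -0.395 -0.892 0.218
outer loop
vertex 1.837 -2.058 3.511
vertex 1.116 -1.606 4.055
vertex 1.098 -1.986 2.469
endloop
endfacet
facet normal 0.578 -0.057 0.814
outer loop
vertex 1.837 -2.058 3.511
vertex 2.604 -0.327 3.088
vertex 1.116 -1.606 4.055
endloop
endfacet
facet normal 0.395 0.892 -0.219
outer loop
vertex 1.882 0.126 3.631
vertex 2.604 -0.327 3.088
vertex 1.143 0.198 2.589
endloop
endfacet
facet normal -0.578 0.057 -0.814
outer loop
vertex 1.864 -0.254 2.045
vertex 1.098 -1.986 2.469
vertex 1.143 0.198 2.589
endloop
endfacet
facet normal 0.395 0.892 -0.218
outer loop
vertex 1.143 0.198 2.589
vertex 2.604 -0.327 3.088
vertex 1.864 -0.254 2.045
endloop
endfacet
facet normal 0.715 -0.448 -0.538
outer loop
vertex 1.864 -0.254 2.045
vertex 1.837 -2.058 3.511
vertex 1.098 -1.986 2.469
endloop
endfacet
facet normal 0.714 -0.448 -0.538
outer loop
vertex 2.604 -0.327 3.088
vertex 1.837 -2.058 3.511
vertex 1.864 -0.254 2.045
endloop
endfacet
facet normal 0.684 -0.547 -0.483
outer loop
vertex 0.217 -0.093 2.876
vertex -0.253 -0.008 2.114
vertex 0.379 0.598 2.323
endloop
endfacet
facet normal 0.336 0.539 0.772
outer loop
vertex 0.217 -0.093 2.876
vertex 0.379 0.598 2.323
vertex -1.347 0.868 2.886
endloop
endfacet
facet normal 0.684 -0.547 -0.482
outer loop
vertex 0.379 0.598 2.323
vertex -0.253 -0.008 2.114
vertex -0.091 0.683 1.56
endloop
endfacet
facet normal 0.158 0.987 0.012
outer loop
vertex 0.379 0.598 2.323
vertex -0.091 0.683 1.56
vertex -1.347 0.868 2.886
endloop
endfacet
facet normal 0.684 -0.547 -0.483
outer loop
vertex -0.091 0.683 1.56
vertex -0.253 -0.008 2.114
vertex -0.723 0.078 1.351
endloop
endfacet
facet normal -0.477 0.687 -0.548
outer loop
vertex -0.091 0.683 1.56
vertex -0.723 0.078 1.351
vertex -1.347 0.868 2.886
endloop
endfacet
facet normal 0.684 -0.547 -0.483
outer loop
vertex -0.723 0.078 1.351
vertex -0.253 -0.008 2.114
vertex -0.885 -0.613 1.905
endloop
endfacet
facet normal -0.935 -0.061 -0.349
outer loop
vertex -0.723 0.078 1.351
vertex -0.885 -0.613 1.905
vertex -1.347 0.868 2.886
endloop
endfacet
facet normal 0.683 -0.547 -0.483
outer loop
vertex -0.885 -0.613 1.905
vertex -0.253 -0.008 2.114
vertex -0.415 -0.699 2.667
endloop
endfacet
facet normal -0.758 -0.508 0.410
outer loop
vertex -0.885 -0.613 1.905
vertex -0.415 -0.699 2.667
vertex -1.347 0.868 2.886
endloop
endfacet
facet normal 0.684 -0.547 -0.483
outer loop
vertex -0.415 -0.699 2.667
vertex -0.253 -0.008 2.114
vertex 0.217 -0.093 2.876
endloop
endfacet
facet normal -0.122 -0.208 0.971
outer loop
vertex -0.415 -0.699 2.667
vertex 0.217 -0.093 2.876
vertex -1.347 0.868 2.886
endloop
endfacet

endsolid


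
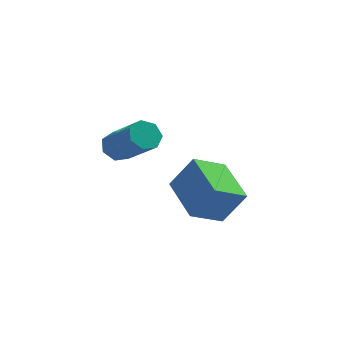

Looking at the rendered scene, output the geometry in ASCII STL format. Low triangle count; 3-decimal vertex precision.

solid 
facet normal -0.594 0.531 -0.605
outer loop
vertex -0.36 1.174 0.625
vertex -0.771 1.288 1.128
vertex -0.252 1.645 0.932
endloop
endfacet
facet normal 0.782 0.204 -0.589
outer loop
vertex -0.36 1.174 0.625
vertex -0.252 1.645 0.932
vertex 0.822 0.118 1.828
endloop
endfacet
facet normal 0.782 0.204 -0.589
outer loop
vertex 0.822 0.118 1.828
vertex -0.252 1.645 0.932
vertex 0.93 0.589 2.135
endloop
endfacet
facet normal 0.594 -0.530 0.605
outer loop
vertex 0.822 0.118 1.828
vertex 0.93 0.589 2.135
vertex 0.411 0.232 2.332
endloop
endfacet
facet normal -0.594 0.531 -0.605
outer loop
vertex -0.252 1.645 0.932
vertex -0.771 1.288 1.128
vertex -0.535 1.847 1.387
endloop
endfacet
facet normal 0.635 0.771 0.053
outer loop
vertex -0.252 1.645 0.932
vertex -0.535 1.847 1.387
vertex 0.93 0.589 2.135
endloop
endfacet
facet normal 0.635 0.771 0.053
outer loop
vertex 0.93 0.589 2.135
vertex -0.535 1.847 1.387
vertex 0.647 0.791 2.591
endloop
endfacet
facet normal 0.594 -0.531 0.604
outer loop
vertex 0.93 0.589 2.135
vertex 0.647 0.791 2.591
vertex 0.411 0.232 2.332
endloop
endfacet
facet normal -0.594 0.531 -0.604
outer loop
vertex -0.535 1.847 1.387
vertex -0.771 1.288 1.128
vertex -0.995 1.628 1.647
endloop
endfacet
facet normal 0.010 0.756 0.654
outer loop
vertex -0.535 1.847 1.387
vertex -0.995 1.628 1.647
vertex 0.647 0.791 2.591
endloop
endfacet
facet normal 0.010 0.756 0.654
outer loop
vertex 0.647 0.791 2.591
vertex -0.995 1.628 1.647
vertex 0.186 0.572 2.851
endloop
endfacet
facet normal 0.593 -0.531 0.605
outer loop
vertex 0.647 0.791 2.591
vertex 0.186 0.572 2.851
vertex 0.411 0.232 2.332
endloop
endfacet
facet normal -0.594 0.531 -0.604
outer loop
vertex -0.995 1.628 1.647
vertex -0.771 1.288 1.128
vertex -1.287 1.153 1.517
endloop
endfacet
facet normal -0.622 0.174 0.763
outer loop
vertex -0.995 1.628 1.647
vertex -1.287 1.153 1.517
vertex 0.186 0.572 2.851
endloop
endfacet
facet normal -0.623 0.171 0.763
outer loop
vertex 0.186 0.572 2.851
vertex -1.287 1.153 1.517
vertex -0.105 0.097 2.72
endloop
endfacet
facet normal 0.594 -0.531 0.605
outer loop
vertex 0.186 0.572 2.851
vertex -0.105 0.097 2.72
vertex 0.411 0.232 2.332
endloop
endfacet
facet normal -0.594 0.532 -0.604
outer loop
vertex -1.287 1.153 1.517
vertex -0.771 1.288 1.128
vertex -1.19 0.78 1.093
endloop
endfacet
facet normal -0.786 -0.542 0.297
outer loop
vertex -1.287 1.153 1.517
vertex -1.19 0.78 1.093
vertex -0.105 0.097 2.72
endloop
endfacet
facet normal -0.787 -0.541 0.298
outer loop
vertex -0.105 0.097 2.72
vertex -1.19 0.78 1.093
vertex -0.008 -0.277 2.297
endloop
endfacet
facet normal 0.594 -0.530 0.605
outer loop
vertex -0.105 0.097 2.72
vertex -0.008 -0.277 2.297
vertex 0.411 0.232 2.332
endloop
endfacet
facet normal -0.593 0.531 -0.606
outer loop
vertex -1.19 0.78 1.093
vertex -0.771 1.288 1.128
vertex -0.777 0.789 0.697
endloop
endfacet
facet normal -0.358 -0.847 -0.392
outer loop
vertex -1.19 0.78 1.093
vertex -0.777 0.789 0.697
vertex -0.008 -0.277 2.297
endloop
endfacet
facet normal -0.358 -0.847 -0.393
outer loop
vertex -0.008 -0.277 2.297
vertex -0.777 0.789 0.697
vertex 0.404 -0.267 1.9
endloop
endfacet
facet normal 0.595 -0.531 0.604
outer loop
vertex -0.008 -0.277 2.297
vertex 0.404 -0.267 1.9
vertex 0.411 0.232 2.332
endloop
endfacet
facet normal -0.594 0.530 -0.605
outer loop
vertex -0.777 0.789 0.697
vertex -0.771 1.288 1.128
vertex -0.36 1.174 0.625
endloop
endfacet
facet normal 0.340 -0.516 -0.786
outer loop
vertex -0.777 0.789 0.697
vertex -0.36 1.174 0.625
vertex 0.404 -0.267 1.9
endloop
endfacet
facet normal 0.340 -0.516 -0.786
outer loop
vertex 0.404 -0.267 1.9
vertex -0.36 1.174 0.625
vertex 0.822 0.118 1.828
endloop
endfacet
facet normal 0.594 -0.531 0.604
outer loop
vertex 0.404 -0.267 1.9
vertex 0.822 0.118 1.828
vertex 0.411 0.232 2.332
endloop
endfacet
facet normal -0.538 -0.015 -0.843
outer loop
vertex 1.722 1.638 -2.346
vertex 0.711 3.325 -1.731
vertex 2.764 2.511 -3.026
endloop
endfacet
facet normal 0.491 -0.818 -0.298
outer loop
vertex 3.629 2.535 -1.669
vertex 1.722 1.638 -2.346
vertex 2.764 2.511 -3.026
endloop
endfacet
facet normal -0.538 -0.016 -0.843
outer loop
vertex 2.764 2.511 -3.026
vertex 0.711 3.325 -1.731
vertex 1.753 4.197 -2.412
endloop
endfacet
facet normal 0.686 0.574 -0.447
outer loop
vertex 1.753 4.197 -2.412
vertex 3.629 2.535 -1.669
vertex 2.764 2.511 -3.026
endloop
endfacet
facet normal -0.686 -0.574 0.447
outer loop
vertex 1.722 1.638 -2.346
vertex 1.576 3.349 -0.374
vertex 0.711 3.325 -1.731
endloop
endfacet
facet normal 0.491 -0.819 -0.298
outer loop
vertex 2.587 1.663 -0.988
vertex 1.722 1.638 -2.346
vertex 3.629 2.535 -1.669
endloop
endfacet
facet normal -0.686 -0.574 0.447
outer loop
vertex 2.587 1.663 -0.988
vertex 1.576 3.349 -0.374
vertex 1.722 1.638 -2.346
endloop
endfacet
facet normal -0.490 0.819 0.298
outer loop
vertex 0.711 3.325 -1.731
vertex 1.576 3.349 -0.374
vertex 1.753 4.197 -2.412
endloop
endfacet
facet normal 0.686 0.574 -0.447
outer loop
vertex 2.618 4.222 -1.054
vertex 3.629 2.535 -1.669
vertex 1.753 4.197 -2.412
endloop
endfacet
facet normal -0.491 0.818 0.298
outer loop
vertex 1.753 4.197 -2.412
vertex 1.576 3.349 -0.374
vertex 2.618 4.222 -1.054
endloop
endfacet
facet normal 0.538 0.015 0.843
outer loop
vertex 2.618 4.222 -1.054
vertex 2.587 1.663 -0.988
vertex 3.629 2.535 -1.669
endloop
endfacet
facet normal 0.537 0.015 0.843
outer loop
vertex 1.576 3.349 -0.374
vertex 2.587 1.663 -0.988
vertex 2.618 4.222 -1.054
endloop
endfacet

endsolid


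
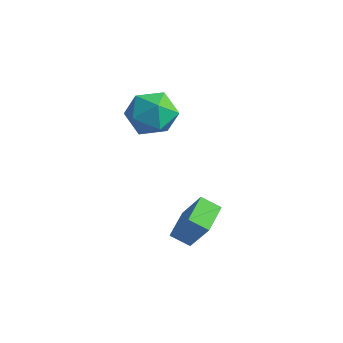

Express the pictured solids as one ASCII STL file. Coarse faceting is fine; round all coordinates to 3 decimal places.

solid 
facet normal -0.530 -0.031 -0.847
outer loop
vertex 2.816 -0.882 -4.422
vertex 2.264 0.426 -4.125
vertex 3.551 -0.464 -4.897
endloop
endfacet
facet normal 0.381 -0.902 -0.204
outer loop
vertex 4.516 -0.406 -3.355
vertex 2.816 -0.882 -4.422
vertex 3.551 -0.464 -4.897
endloop
endfacet
facet normal -0.530 -0.032 -0.847
outer loop
vertex 3.551 -0.464 -4.897
vertex 2.264 0.426 -4.125
vertex 2.999 0.844 -4.601
endloop
endfacet
facet normal 0.758 0.431 -0.490
outer loop
vertex 2.999 0.844 -4.601
vertex 4.516 -0.406 -3.355
vertex 3.551 -0.464 -4.897
endloop
endfacet
facet normal -0.758 -0.431 0.490
outer loop
vertex 2.816 -0.882 -4.422
vertex 3.229 0.484 -2.583
vertex 2.264 0.426 -4.125
endloop
endfacet
facet normal 0.381 -0.902 -0.204
outer loop
vertex 3.781 -0.824 -2.879
vertex 2.816 -0.882 -4.422
vertex 4.516 -0.406 -3.355
endloop
endfacet
facet normal -0.758 -0.431 0.490
outer loop
vertex 3.781 -0.824 -2.879
vertex 3.229 0.484 -2.583
vertex 2.816 -0.882 -4.422
endloop
endfacet
facet normal -0.381 0.902 0.204
outer loop
vertex 2.264 0.426 -4.125
vertex 3.229 0.484 -2.583
vertex 2.999 0.844 -4.601
endloop
endfacet
facet normal 0.758 0.431 -0.490
outer loop
vertex 3.964 0.902 -3.058
vertex 4.516 -0.406 -3.355
vertex 2.999 0.844 -4.601
endloop
endfacet
facet normal -0.381 0.902 0.204
outer loop
vertex 2.999 0.844 -4.601
vertex 3.229 0.484 -2.583
vertex 3.964 0.902 -3.058
endloop
endfacet
facet normal 0.531 0.032 0.847
outer loop
vertex 3.964 0.902 -3.058
vertex 3.781 -0.824 -2.879
vertex 4.516 -0.406 -3.355
endloop
endfacet
facet normal 0.530 0.032 0.848
outer loop
vertex 3.229 0.484 -2.583
vertex 3.781 -0.824 -2.879
vertex 3.964 0.902 -3.058
endloop
endfacet
facet normal -0.928 -0.142 0.345
outer loop
vertex -2.326 2.825 -0.616
vertex -2.276 1.628 -0.976
vertex -1.899 1.952 0.172
endloop
endfacet
facet normal -0.591 0.362 0.721
outer loop
vertex -2.326 2.825 -0.616
vertex -1.899 1.952 0.172
vertex -1.32 3.058 0.091
endloop
endfacet
facet normal -0.394 0.878 0.271
outer loop
vertex -2.326 2.825 -0.616
vertex -1.32 3.058 0.091
vertex -1.341 3.419 -1.107
endloop
endfacet
facet normal -0.610 0.693 -0.384
outer loop
vertex -2.326 2.825 -0.616
vertex -1.341 3.419 -1.107
vertex -1.931 2.534 -1.767
endloop
endfacet
facet normal -0.939 0.062 -0.338
outer loop
vertex -2.326 2.825 -0.616
vertex -1.931 2.534 -1.767
vertex -2.276 1.628 -0.976
endloop
endfacet
facet normal 0.001 0.073 0.997
outer loop
vertex -1.32 3.058 0.091
vertex -1.899 1.952 0.172
vertex -0.649 2.006 0.167
endloop
endfacet
facet normal -0.544 -0.743 0.389
outer loop
vertex -1.899 1.952 0.172
vertex -2.276 1.628 -0.976
vertex -1.239 1.121 -0.493
endloop
endfacet
facet normal -0.563 -0.411 -0.717
outer loop
vertex -2.276 1.628 -0.976
vertex -1.931 2.534 -1.767
vertex -1.26 1.482 -1.691
endloop
endfacet
facet normal -0.030 0.610 -0.792
outer loop
vertex -1.931 2.534 -1.767
vertex -1.341 3.419 -1.107
vertex -0.681 2.588 -1.772
endloop
endfacet
facet normal 0.319 0.909 0.268
outer loop
vertex -1.341 3.419 -1.107
vertex -1.32 3.058 0.091
vertex -0.304 2.912 -0.624
endloop
endfacet
facet normal 0.610 -0.693 0.384
outer loop
vertex -0.254 1.715 -0.984
vertex -0.649 2.006 0.167
vertex -1.239 1.121 -0.493
endloop
endfacet
facet normal 0.394 -0.878 -0.271
outer loop
vertex -0.254 1.715 -0.984
vertex -1.239 1.121 -0.493
vertex -1.26 1.482 -1.691
endloop
endfacet
facet normal 0.591 -0.362 -0.721
outer loop
vertex -0.254 1.715 -0.984
vertex -1.26 1.482 -1.691
vertex -0.681 2.588 -1.772
endloop
endfacet
facet normal 0.928 0.142 -0.345
outer loop
vertex -0.254 1.715 -0.984
vertex -0.681 2.588 -1.772
vertex -0.304 2.912 -0.624
endloop
endfacet
facet normal 0.939 -0.062 0.338
outer loop
vertex -0.254 1.715 -0.984
vertex -0.304 2.912 -0.624
vertex -0.649 2.006 0.167
endloop
endfacet
facet normal 0.030 -0.610 0.792
outer loop
vertex -1.239 1.121 -0.493
vertex -0.649 2.006 0.167
vertex -1.899 1.952 0.172
endloop
endfacet
facet normal -0.319 -0.909 -0.268
outer loop
vertex -1.26 1.482 -1.691
vertex -1.239 1.121 -0.493
vertex -2.276 1.628 -0.976
endloop
endfacet
facet normal -0.001 -0.073 -0.997
outer loop
vertex -0.681 2.588 -1.772
vertex -1.26 1.482 -1.691
vertex -1.931 2.534 -1.767
endloop
endfacet
facet normal 0.544 0.743 -0.389
outer loop
vertex -0.304 2.912 -0.624
vertex -0.681 2.588 -1.772
vertex -1.341 3.419 -1.107
endloop
endfacet
facet normal 0.563 0.411 0.717
outer loop
vertex -0.649 2.006 0.167
vertex -0.304 2.912 -0.624
vertex -1.32 3.058 0.091
endloop
endfacet

endsolid


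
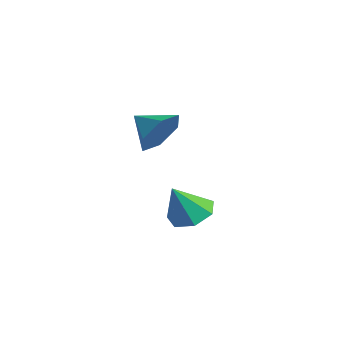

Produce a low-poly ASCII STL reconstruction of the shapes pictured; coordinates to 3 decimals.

solid 
facet normal -0.138 0.500 -0.855
outer loop
vertex 3.355 -1.35 -3.666
vertex 2.684 -1.765 -3.8
vertex 2.773 -1.073 -3.41
endloop
endfacet
facet normal 0.530 0.450 0.718
outer loop
vertex 3.355 -1.35 -3.666
vertex 2.773 -1.073 -3.41
vertex 2.876 -2.455 -2.62
endloop
endfacet
facet normal -0.138 0.500 -0.855
outer loop
vertex 2.773 -1.073 -3.41
vertex 2.684 -1.765 -3.8
vertex 2.124 -1.316 -3.447
endloop
endfacet
facet normal -0.225 0.471 0.853
outer loop
vertex 2.773 -1.073 -3.41
vertex 2.124 -1.316 -3.447
vertex 2.876 -2.455 -2.62
endloop
endfacet
facet normal -0.139 0.499 -0.855
outer loop
vertex 2.124 -1.316 -3.447
vertex 2.684 -1.765 -3.8
vertex 1.897 -1.898 -3.75
endloop
endfacet
facet normal -0.764 -0.037 0.644
outer loop
vertex 2.124 -1.316 -3.447
vertex 1.897 -1.898 -3.75
vertex 2.876 -2.455 -2.62
endloop
endfacet
facet normal -0.139 0.500 -0.855
outer loop
vertex 1.897 -1.898 -3.75
vertex 2.684 -1.765 -3.8
vertex 2.263 -2.38 -4.091
endloop
endfacet
facet normal -0.679 -0.691 0.248
outer loop
vertex 1.897 -1.898 -3.75
vertex 2.263 -2.38 -4.091
vertex 2.876 -2.455 -2.62
endloop
endfacet
facet normal -0.139 0.500 -0.855
outer loop
vertex 2.263 -2.38 -4.091
vertex 2.684 -1.765 -3.8
vertex 2.946 -2.399 -4.213
endloop
endfacet
facet normal -0.034 -0.999 -0.037
outer loop
vertex 2.263 -2.38 -4.091
vertex 2.946 -2.399 -4.213
vertex 2.876 -2.455 -2.62
endloop
endfacet
facet normal -0.138 0.500 -0.855
outer loop
vertex 2.946 -2.399 -4.213
vertex 2.684 -1.765 -3.8
vertex 3.432 -1.941 -4.024
endloop
endfacet
facet normal 0.685 -0.729 0.004
outer loop
vertex 2.946 -2.399 -4.213
vertex 3.432 -1.941 -4.024
vertex 2.876 -2.455 -2.62
endloop
endfacet
facet normal -0.138 0.500 -0.855
outer loop
vertex 3.432 -1.941 -4.024
vertex 2.684 -1.765 -3.8
vertex 3.355 -1.35 -3.666
endloop
endfacet
facet normal 0.937 -0.084 0.340
outer loop
vertex 3.432 -1.941 -4.024
vertex 3.355 -1.35 -3.666
vertex 2.876 -2.455 -2.62
endloop
endfacet
facet normal 0.756 0.485 -0.440
outer loop
vertex -0.313 -1.589 -1.059
vertex -0.86 -1.412 -1.803
vertex -0.831 -0.805 -1.085
endloop
endfacet
facet normal -0.134 -0.056 0.989
outer loop
vertex -0.313 -1.589 -1.059
vertex -0.831 -0.805 -1.085
vertex -1.76 -1.988 -1.277
endloop
endfacet
facet normal 0.756 0.485 -0.440
outer loop
vertex -0.831 -0.805 -1.085
vertex -0.86 -1.412 -1.803
vertex -1.378 -0.628 -1.829
endloop
endfacet
facet normal -0.674 0.432 0.599
outer loop
vertex -0.831 -0.805 -1.085
vertex -1.378 -0.628 -1.829
vertex -1.76 -1.988 -1.277
endloop
endfacet
facet normal 0.755 0.484 -0.442
outer loop
vertex -1.378 -0.628 -1.829
vertex -0.86 -1.412 -1.803
vertex -1.408 -1.235 -2.546
endloop
endfacet
facet normal -0.967 0.214 -0.141
outer loop
vertex -1.378 -0.628 -1.829
vertex -1.408 -1.235 -2.546
vertex -1.76 -1.988 -1.277
endloop
endfacet
facet normal 0.755 0.484 -0.442
outer loop
vertex -1.408 -1.235 -2.546
vertex -0.86 -1.412 -1.803
vertex -0.89 -2.019 -2.52
endloop
endfacet
facet normal -0.719 -0.491 -0.491
outer loop
vertex -1.408 -1.235 -2.546
vertex -0.89 -2.019 -2.52
vertex -1.76 -1.988 -1.277
endloop
endfacet
facet normal 0.756 0.483 -0.441
outer loop
vertex -0.89 -2.019 -2.52
vertex -0.86 -1.412 -1.803
vertex -0.343 -2.196 -1.776
endloop
endfacet
facet normal -0.179 -0.979 -0.101
outer loop
vertex -0.89 -2.019 -2.52
vertex -0.343 -2.196 -1.776
vertex -1.76 -1.988 -1.277
endloop
endfacet
facet normal 0.756 0.483 -0.441
outer loop
vertex -0.343 -2.196 -1.776
vertex -0.86 -1.412 -1.803
vertex -0.313 -1.589 -1.059
endloop
endfacet
facet normal 0.113 -0.761 0.639
outer loop
vertex -0.343 -2.196 -1.776
vertex -0.313 -1.589 -1.059
vertex -1.76 -1.988 -1.277
endloop
endfacet

endsolid


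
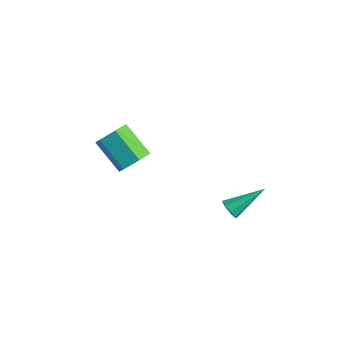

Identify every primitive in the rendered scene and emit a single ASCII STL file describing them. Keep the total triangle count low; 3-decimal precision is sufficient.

solid 
facet normal -0.332 -0.802 -0.497
outer loop
vertex 2.978 2.898 2.903
vertex 2.623 3.208 2.64
vertex 3.132 3.052 2.552
endloop
endfacet
facet normal 0.923 -0.243 0.299
outer loop
vertex 2.978 2.898 2.903
vertex 3.132 3.052 2.552
vertex 3.237 4.692 3.56
endloop
endfacet
facet normal -0.332 -0.801 -0.498
outer loop
vertex 3.132 3.052 2.552
vertex 2.623 3.208 2.64
vertex 2.988 3.298 2.252
endloop
endfacet
facet normal 0.933 0.143 -0.330
outer loop
vertex 3.132 3.052 2.552
vertex 2.988 3.298 2.252
vertex 3.237 4.692 3.56
endloop
endfacet
facet normal -0.332 -0.801 -0.498
outer loop
vertex 2.988 3.298 2.252
vertex 2.623 3.208 2.64
vertex 2.63 3.491 2.18
endloop
endfacet
facet normal 0.446 0.569 -0.691
outer loop
vertex 2.988 3.298 2.252
vertex 2.63 3.491 2.18
vertex 3.237 4.692 3.56
endloop
endfacet
facet normal -0.333 -0.801 -0.498
outer loop
vertex 2.63 3.491 2.18
vertex 2.623 3.208 2.64
vertex 2.268 3.519 2.377
endloop
endfacet
facet normal -0.250 0.782 -0.571
outer loop
vertex 2.63 3.491 2.18
vertex 2.268 3.519 2.377
vertex 3.237 4.692 3.56
endloop
endfacet
facet normal -0.333 -0.801 -0.498
outer loop
vertex 2.268 3.519 2.377
vertex 2.623 3.208 2.64
vertex 2.114 3.365 2.728
endloop
endfacet
facet normal -0.750 0.660 -0.040
outer loop
vertex 2.268 3.519 2.377
vertex 2.114 3.365 2.728
vertex 3.237 4.692 3.56
endloop
endfacet
facet normal -0.333 -0.801 -0.497
outer loop
vertex 2.114 3.365 2.728
vertex 2.623 3.208 2.64
vertex 2.258 3.119 3.028
endloop
endfacet
facet normal -0.760 0.274 0.589
outer loop
vertex 2.114 3.365 2.728
vertex 2.258 3.119 3.028
vertex 3.237 4.692 3.56
endloop
endfacet
facet normal -0.332 -0.802 -0.497
outer loop
vertex 2.258 3.119 3.028
vertex 2.623 3.208 2.64
vertex 2.616 2.926 3.1
endloop
endfacet
facet normal -0.273 -0.152 0.950
outer loop
vertex 2.258 3.119 3.028
vertex 2.616 2.926 3.1
vertex 3.237 4.692 3.56
endloop
endfacet
facet normal -0.332 -0.802 -0.497
outer loop
vertex 2.616 2.926 3.1
vertex 2.623 3.208 2.64
vertex 2.978 2.898 2.903
endloop
endfacet
facet normal 0.423 -0.365 0.829
outer loop
vertex 2.616 2.926 3.1
vertex 2.978 2.898 2.903
vertex 3.237 4.692 3.56
endloop
endfacet
facet normal 0.797 0.054 -0.601
outer loop
vertex -1.537 1.779 4.003
vertex -2.04 1.939 3.35
vertex -1.736 2.572 3.81
endloop
endfacet
facet normal 0.555 0.326 0.765
outer loop
vertex -1.537 1.779 4.003
vertex -1.736 2.572 3.81
vertex -2.996 1.681 5.103
endloop
endfacet
facet normal 0.555 0.326 0.765
outer loop
vertex -2.996 1.681 5.103
vertex -1.736 2.572 3.81
vertex -3.195 2.474 4.91
endloop
endfacet
facet normal -0.797 -0.053 0.602
outer loop
vertex -2.996 1.681 5.103
vertex -3.195 2.474 4.91
vertex -3.5 1.841 4.45
endloop
endfacet
facet normal 0.797 0.054 -0.601
outer loop
vertex -1.736 2.572 3.81
vertex -2.04 1.939 3.35
vertex -2.239 2.732 3.157
endloop
endfacet
facet normal 0.073 0.980 0.184
outer loop
vertex -1.736 2.572 3.81
vertex -2.239 2.732 3.157
vertex -3.195 2.474 4.91
endloop
endfacet
facet normal 0.073 0.980 0.184
outer loop
vertex -3.195 2.474 4.91
vertex -2.239 2.732 3.157
vertex -3.698 2.634 4.257
endloop
endfacet
facet normal -0.797 -0.053 0.601
outer loop
vertex -3.195 2.474 4.91
vertex -3.698 2.634 4.257
vertex -3.5 1.841 4.45
endloop
endfacet
facet normal 0.797 0.053 -0.602
outer loop
vertex -2.239 2.732 3.157
vertex -2.04 1.939 3.35
vertex -2.544 2.099 2.697
endloop
endfacet
facet normal -0.482 0.655 -0.582
outer loop
vertex -2.239 2.732 3.157
vertex -2.544 2.099 2.697
vertex -3.698 2.634 4.257
endloop
endfacet
facet normal -0.482 0.655 -0.582
outer loop
vertex -3.698 2.634 4.257
vertex -2.544 2.099 2.697
vertex -4.003 2.001 3.797
endloop
endfacet
facet normal -0.797 -0.053 0.601
outer loop
vertex -3.698 2.634 4.257
vertex -4.003 2.001 3.797
vertex -3.5 1.841 4.45
endloop
endfacet
facet normal 0.797 0.053 -0.602
outer loop
vertex -2.544 2.099 2.697
vertex -2.04 1.939 3.35
vertex -2.345 1.306 2.89
endloop
endfacet
facet normal -0.555 -0.326 -0.765
outer loop
vertex -2.544 2.099 2.697
vertex -2.345 1.306 2.89
vertex -4.003 2.001 3.797
endloop
endfacet
facet normal -0.555 -0.326 -0.765
outer loop
vertex -4.003 2.001 3.797
vertex -2.345 1.306 2.89
vertex -3.804 1.208 3.99
endloop
endfacet
facet normal -0.797 -0.054 0.601
outer loop
vertex -4.003 2.001 3.797
vertex -3.804 1.208 3.99
vertex -3.5 1.841 4.45
endloop
endfacet
facet normal 0.797 0.053 -0.601
outer loop
vertex -2.345 1.306 2.89
vertex -2.04 1.939 3.35
vertex -1.842 1.146 3.543
endloop
endfacet
facet normal -0.073 -0.980 -0.184
outer loop
vertex -2.345 1.306 2.89
vertex -1.842 1.146 3.543
vertex -3.804 1.208 3.99
endloop
endfacet
facet normal -0.073 -0.980 -0.184
outer loop
vertex -3.804 1.208 3.99
vertex -1.842 1.146 3.543
vertex -3.301 1.048 4.643
endloop
endfacet
facet normal -0.797 -0.054 0.601
outer loop
vertex -3.804 1.208 3.99
vertex -3.301 1.048 4.643
vertex -3.5 1.841 4.45
endloop
endfacet
facet normal 0.797 0.053 -0.601
outer loop
vertex -1.842 1.146 3.543
vertex -2.04 1.939 3.35
vertex -1.537 1.779 4.003
endloop
endfacet
facet normal 0.482 -0.655 0.582
outer loop
vertex -1.842 1.146 3.543
vertex -1.537 1.779 4.003
vertex -3.301 1.048 4.643
endloop
endfacet
facet normal 0.482 -0.655 0.582
outer loop
vertex -3.301 1.048 4.643
vertex -1.537 1.779 4.003
vertex -2.996 1.681 5.103
endloop
endfacet
facet normal -0.797 -0.053 0.602
outer loop
vertex -3.301 1.048 4.643
vertex -2.996 1.681 5.103
vertex -3.5 1.841 4.45
endloop
endfacet

endsolid


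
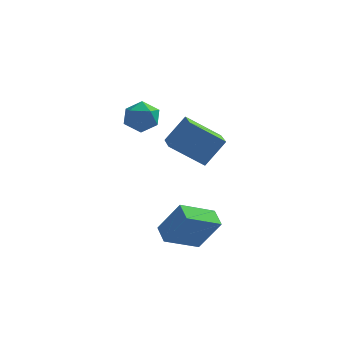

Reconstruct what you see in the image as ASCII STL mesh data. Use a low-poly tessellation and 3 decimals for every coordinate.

solid 
facet normal -0.532 0.032 -0.846
outer loop
vertex -2.232 -3.515 -2.347
vertex -2.655 -2.659 -2.049
vertex -0.845 -2.54 -3.182
endloop
endfacet
facet normal 0.422 -0.856 -0.298
outer loop
vertex 0.155 -2.601 -1.591
vertex -2.232 -3.515 -2.347
vertex -0.845 -2.54 -3.182
endloop
endfacet
facet normal -0.532 0.032 -0.846
outer loop
vertex -0.845 -2.54 -3.182
vertex -2.655 -2.659 -2.049
vertex -1.267 -1.684 -2.884
endloop
endfacet
facet normal 0.734 0.516 -0.442
outer loop
vertex -1.267 -1.684 -2.884
vertex 0.155 -2.601 -1.591
vertex -0.845 -2.54 -3.182
endloop
endfacet
facet normal -0.734 -0.516 0.441
outer loop
vertex -2.232 -3.515 -2.347
vertex -1.655 -2.72 -0.458
vertex -2.655 -2.659 -2.049
endloop
endfacet
facet normal 0.422 -0.856 -0.298
outer loop
vertex -1.233 -3.576 -0.756
vertex -2.232 -3.515 -2.347
vertex 0.155 -2.601 -1.591
endloop
endfacet
facet normal -0.734 -0.516 0.441
outer loop
vertex -1.233 -3.576 -0.756
vertex -1.655 -2.72 -0.458
vertex -2.232 -3.515 -2.347
endloop
endfacet
facet normal -0.422 0.856 0.298
outer loop
vertex -2.655 -2.659 -2.049
vertex -1.655 -2.72 -0.458
vertex -1.267 -1.684 -2.884
endloop
endfacet
facet normal 0.734 0.516 -0.441
outer loop
vertex -0.268 -1.745 -1.293
vertex 0.155 -2.601 -1.591
vertex -1.267 -1.684 -2.884
endloop
endfacet
facet normal -0.422 0.856 0.298
outer loop
vertex -1.267 -1.684 -2.884
vertex -1.655 -2.72 -0.458
vertex -0.268 -1.745 -1.293
endloop
endfacet
facet normal 0.532 -0.032 0.846
outer loop
vertex -0.268 -1.745 -1.293
vertex -1.233 -3.576 -0.756
vertex 0.155 -2.601 -1.591
endloop
endfacet
facet normal 0.532 -0.032 0.846
outer loop
vertex -1.655 -2.72 -0.458
vertex -1.233 -3.576 -0.756
vertex -0.268 -1.745 -1.293
endloop
endfacet
facet normal -0.518 -0.371 -0.771
outer loop
vertex -2.692 0.588 1.301
vertex -3.128 2.164 0.836
vertex -1.052 0.7 0.145
endloop
endfacet
facet normal 0.256 -0.927 0.274
outer loop
vertex -0.192 1.316 1.424
vertex -2.692 0.588 1.301
vertex -1.052 0.7 0.145
endloop
endfacet
facet normal -0.518 -0.371 -0.770
outer loop
vertex -1.052 0.7 0.145
vertex -3.128 2.164 0.836
vertex -1.488 2.276 -0.321
endloop
endfacet
facet normal 0.816 0.056 -0.575
outer loop
vertex -1.488 2.276 -0.321
vertex -0.192 1.316 1.424
vertex -1.052 0.7 0.145
endloop
endfacet
facet normal -0.816 -0.056 0.576
outer loop
vertex -2.692 0.588 1.301
vertex -2.268 2.78 2.115
vertex -3.128 2.164 0.836
endloop
endfacet
facet normal 0.256 -0.927 0.274
outer loop
vertex -1.832 1.204 2.581
vertex -2.692 0.588 1.301
vertex -0.192 1.316 1.424
endloop
endfacet
facet normal -0.816 -0.056 0.575
outer loop
vertex -1.832 1.204 2.581
vertex -2.268 2.78 2.115
vertex -2.692 0.588 1.301
endloop
endfacet
facet normal -0.257 0.927 -0.274
outer loop
vertex -3.128 2.164 0.836
vertex -2.268 2.78 2.115
vertex -1.488 2.276 -0.321
endloop
endfacet
facet normal 0.816 0.056 -0.575
outer loop
vertex -0.628 2.892 0.959
vertex -0.192 1.316 1.424
vertex -1.488 2.276 -0.321
endloop
endfacet
facet normal -0.256 0.927 -0.274
outer loop
vertex -1.488 2.276 -0.321
vertex -2.268 2.78 2.115
vertex -0.628 2.892 0.959
endloop
endfacet
facet normal 0.518 0.371 0.771
outer loop
vertex -0.628 2.892 0.959
vertex -1.832 1.204 2.581
vertex -0.192 1.316 1.424
endloop
endfacet
facet normal 0.518 0.371 0.771
outer loop
vertex -2.268 2.78 2.115
vertex -1.832 1.204 2.581
vertex -0.628 2.892 0.959
endloop
endfacet
facet normal -0.591 0.081 0.803
outer loop
vertex -4.558 0.282 3.712
vertex -4.237 -0.525 4.03
vertex -3.814 0.265 4.261
endloop
endfacet
facet normal -0.398 0.725 0.562
outer loop
vertex -4.558 0.282 3.712
vertex -3.814 0.265 4.261
vertex -3.832 0.825 3.525
endloop
endfacet
facet normal -0.614 0.781 -0.116
outer loop
vertex -4.558 0.282 3.712
vertex -3.832 0.825 3.525
vertex -4.267 0.381 2.839
endloop
endfacet
facet normal -0.940 0.172 -0.294
outer loop
vertex -4.558 0.282 3.712
vertex -4.267 0.381 2.839
vertex -4.517 -0.453 3.151
endloop
endfacet
facet normal -0.926 -0.260 0.274
outer loop
vertex -4.558 0.282 3.712
vertex -4.517 -0.453 3.151
vertex -4.237 -0.525 4.03
endloop
endfacet
facet normal 0.315 0.759 0.570
outer loop
vertex -3.832 0.825 3.525
vertex -3.814 0.265 4.261
vertex -3.063 0.353 3.729
endloop
endfacet
facet normal 0.002 -0.282 0.960
outer loop
vertex -3.814 0.265 4.261
vertex -4.237 -0.525 4.03
vertex -3.313 -0.481 4.041
endloop
endfacet
facet normal -0.540 -0.835 0.104
outer loop
vertex -4.237 -0.525 4.03
vertex -4.517 -0.453 3.151
vertex -3.748 -0.925 3.355
endloop
endfacet
facet normal -0.562 -0.137 -0.816
outer loop
vertex -4.517 -0.453 3.151
vertex -4.267 0.381 2.839
vertex -3.766 -0.365 2.619
endloop
endfacet
facet normal -0.034 0.849 -0.528
outer loop
vertex -4.267 0.381 2.839
vertex -3.832 0.825 3.525
vertex -3.343 0.425 2.85
endloop
endfacet
facet normal 0.940 -0.172 0.294
outer loop
vertex -3.022 -0.382 3.168
vertex -3.063 0.353 3.729
vertex -3.313 -0.481 4.041
endloop
endfacet
facet normal 0.614 -0.781 0.116
outer loop
vertex -3.022 -0.382 3.168
vertex -3.313 -0.481 4.041
vertex -3.748 -0.925 3.355
endloop
endfacet
facet normal 0.398 -0.725 -0.562
outer loop
vertex -3.022 -0.382 3.168
vertex -3.748 -0.925 3.355
vertex -3.766 -0.365 2.619
endloop
endfacet
facet normal 0.591 -0.081 -0.803
outer loop
vertex -3.022 -0.382 3.168
vertex -3.766 -0.365 2.619
vertex -3.343 0.425 2.85
endloop
endfacet
facet normal 0.926 0.260 -0.274
outer loop
vertex -3.022 -0.382 3.168
vertex -3.343 0.425 2.85
vertex -3.063 0.353 3.729
endloop
endfacet
facet normal 0.562 0.137 0.816
outer loop
vertex -3.313 -0.481 4.041
vertex -3.063 0.353 3.729
vertex -3.814 0.265 4.261
endloop
endfacet
facet normal 0.034 -0.849 0.528
outer loop
vertex -3.748 -0.925 3.355
vertex -3.313 -0.481 4.041
vertex -4.237 -0.525 4.03
endloop
endfacet
facet normal -0.315 -0.759 -0.570
outer loop
vertex -3.766 -0.365 2.619
vertex -3.748 -0.925 3.355
vertex -4.517 -0.453 3.151
endloop
endfacet
facet normal -0.002 0.282 -0.960
outer loop
vertex -3.343 0.425 2.85
vertex -3.766 -0.365 2.619
vertex -4.267 0.381 2.839
endloop
endfacet
facet normal 0.540 0.835 -0.104
outer loop
vertex -3.063 0.353 3.729
vertex -3.343 0.425 2.85
vertex -3.832 0.825 3.525
endloop
endfacet

endsolid
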